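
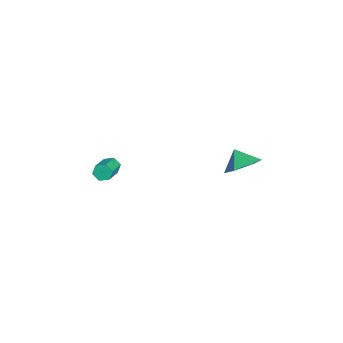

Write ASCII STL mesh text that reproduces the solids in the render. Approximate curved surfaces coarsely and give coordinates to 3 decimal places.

solid 
facet normal -0.851 0.290 -0.439
outer loop
vertex -1.268 -1.813 -3.655
vertex -1.537 -2.13 -3.343
vertex -1.445 -1.64 -3.198
endloop
endfacet
facet normal 0.400 0.898 -0.185
outer loop
vertex -1.268 -1.813 -3.655
vertex -1.445 -1.64 -3.198
vertex 0.025 -2.252 -2.989
endloop
endfacet
facet normal 0.400 0.897 -0.186
outer loop
vertex 0.025 -2.252 -2.989
vertex -1.445 -1.64 -3.198
vertex -0.151 -2.079 -2.532
endloop
endfacet
facet normal 0.852 -0.289 0.437
outer loop
vertex 0.025 -2.252 -2.989
vertex -0.151 -2.079 -2.532
vertex -0.243 -2.57 -2.677
endloop
endfacet
facet normal -0.851 0.290 -0.439
outer loop
vertex -1.445 -1.64 -3.198
vertex -1.537 -2.13 -3.343
vertex -1.714 -1.957 -2.886
endloop
endfacet
facet normal -0.094 0.738 0.669
outer loop
vertex -1.445 -1.64 -3.198
vertex -1.714 -1.957 -2.886
vertex -0.151 -2.079 -2.532
endloop
endfacet
facet normal -0.094 0.738 0.669
outer loop
vertex -0.151 -2.079 -2.532
vertex -1.714 -1.957 -2.886
vertex -0.42 -2.396 -2.22
endloop
endfacet
facet normal 0.850 -0.289 0.439
outer loop
vertex -0.151 -2.079 -2.532
vertex -0.42 -2.396 -2.22
vertex -0.243 -2.57 -2.677
endloop
endfacet
facet normal -0.852 0.287 -0.439
outer loop
vertex -1.714 -1.957 -2.886
vertex -1.537 -2.13 -3.343
vertex -1.805 -2.448 -3.031
endloop
endfacet
facet normal -0.494 -0.161 0.854
outer loop
vertex -1.714 -1.957 -2.886
vertex -1.805 -2.448 -3.031
vertex -0.42 -2.396 -2.22
endloop
endfacet
facet normal -0.494 -0.160 0.854
outer loop
vertex -0.42 -2.396 -2.22
vertex -1.805 -2.448 -3.031
vertex -0.512 -2.887 -2.365
endloop
endfacet
facet normal 0.850 -0.289 0.439
outer loop
vertex -0.42 -2.396 -2.22
vertex -0.512 -2.887 -2.365
vertex -0.243 -2.57 -2.677
endloop
endfacet
facet normal -0.852 0.289 -0.437
outer loop
vertex -1.805 -2.448 -3.031
vertex -1.537 -2.13 -3.343
vertex -1.629 -2.621 -3.488
endloop
endfacet
facet normal -0.400 -0.897 0.186
outer loop
vertex -1.805 -2.448 -3.031
vertex -1.629 -2.621 -3.488
vertex -0.512 -2.887 -2.365
endloop
endfacet
facet normal -0.400 -0.898 0.185
outer loop
vertex -0.512 -2.887 -2.365
vertex -1.629 -2.621 -3.488
vertex -0.335 -3.06 -2.822
endloop
endfacet
facet normal 0.851 -0.290 0.439
outer loop
vertex -0.512 -2.887 -2.365
vertex -0.335 -3.06 -2.822
vertex -0.243 -2.57 -2.677
endloop
endfacet
facet normal -0.850 0.289 -0.439
outer loop
vertex -1.629 -2.621 -3.488
vertex -1.537 -2.13 -3.343
vertex -1.36 -2.304 -3.8
endloop
endfacet
facet normal 0.094 -0.738 -0.669
outer loop
vertex -1.629 -2.621 -3.488
vertex -1.36 -2.304 -3.8
vertex -0.335 -3.06 -2.822
endloop
endfacet
facet normal 0.094 -0.738 -0.669
outer loop
vertex -0.335 -3.06 -2.822
vertex -1.36 -2.304 -3.8
vertex -0.066 -2.743 -3.134
endloop
endfacet
facet normal 0.851 -0.290 0.439
outer loop
vertex -0.335 -3.06 -2.822
vertex -0.066 -2.743 -3.134
vertex -0.243 -2.57 -2.677
endloop
endfacet
facet normal -0.850 0.289 -0.439
outer loop
vertex -1.36 -2.304 -3.8
vertex -1.537 -2.13 -3.343
vertex -1.268 -1.813 -3.655
endloop
endfacet
facet normal 0.494 0.160 -0.855
outer loop
vertex -1.36 -2.304 -3.8
vertex -1.268 -1.813 -3.655
vertex -0.066 -2.743 -3.134
endloop
endfacet
facet normal 0.495 0.161 -0.854
outer loop
vertex -0.066 -2.743 -3.134
vertex -1.268 -1.813 -3.655
vertex 0.025 -2.252 -2.989
endloop
endfacet
facet normal 0.852 -0.287 0.439
outer loop
vertex -0.066 -2.743 -3.134
vertex 0.025 -2.252 -2.989
vertex -0.243 -2.57 -2.677
endloop
endfacet
facet normal 0.601 0.348 -0.720
outer loop
vertex 1.58 3.587 -1.273
vertex 0.838 4.084 -1.652
vertex 1.405 4.495 -0.98
endloop
endfacet
facet normal 0.238 -0.256 0.937
outer loop
vertex 1.58 3.587 -1.273
vertex 1.405 4.495 -0.98
vertex 0.202 3.716 -0.888
endloop
endfacet
facet normal 0.601 0.347 -0.720
outer loop
vertex 1.405 4.495 -0.98
vertex 0.838 4.084 -1.652
vertex 0.664 4.992 -1.359
endloop
endfacet
facet normal -0.190 0.400 0.897
outer loop
vertex 1.405 4.495 -0.98
vertex 0.664 4.992 -1.359
vertex 0.202 3.716 -0.888
endloop
endfacet
facet normal 0.601 0.347 -0.720
outer loop
vertex 0.664 4.992 -1.359
vertex 0.838 4.084 -1.652
vertex 0.097 4.582 -2.03
endloop
endfacet
facet normal -0.800 0.440 0.407
outer loop
vertex 0.664 4.992 -1.359
vertex 0.097 4.582 -2.03
vertex 0.202 3.716 -0.888
endloop
endfacet
facet normal 0.601 0.347 -0.720
outer loop
vertex 0.097 4.582 -2.03
vertex 0.838 4.084 -1.652
vertex 0.271 3.674 -2.323
endloop
endfacet
facet normal -0.984 -0.175 -0.042
outer loop
vertex 0.097 4.582 -2.03
vertex 0.271 3.674 -2.323
vertex 0.202 3.716 -0.888
endloop
endfacet
facet normal 0.601 0.347 -0.720
outer loop
vertex 0.271 3.674 -2.323
vertex 0.838 4.084 -1.652
vertex 1.013 3.176 -1.944
endloop
endfacet
facet normal -0.556 -0.831 -0.002
outer loop
vertex 0.271 3.674 -2.323
vertex 1.013 3.176 -1.944
vertex 0.202 3.716 -0.888
endloop
endfacet
facet normal 0.601 0.347 -0.720
outer loop
vertex 1.013 3.176 -1.944
vertex 0.838 4.084 -1.652
vertex 1.58 3.587 -1.273
endloop
endfacet
facet normal 0.055 -0.871 0.488
outer loop
vertex 1.013 3.176 -1.944
vertex 1.58 3.587 -1.273
vertex 0.202 3.716 -0.888
endloop
endfacet

endsolid


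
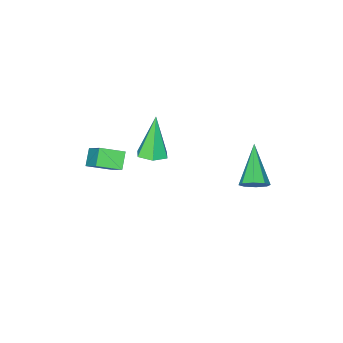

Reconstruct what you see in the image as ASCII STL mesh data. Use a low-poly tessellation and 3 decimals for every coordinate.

solid 
facet normal 0.543 0.652 -0.529
outer loop
vertex -0.042 4.728 3.298
vertex -0.345 4.502 2.709
vertex -0.487 5.001 3.178
endloop
endfacet
facet normal -0.040 0.347 0.937
outer loop
vertex -0.042 4.728 3.298
vertex -0.487 5.001 3.178
vertex -1.495 3.118 3.831
endloop
endfacet
facet normal 0.541 0.653 -0.530
outer loop
vertex -0.487 5.001 3.178
vertex -0.345 4.502 2.709
vertex -0.849 4.981 2.784
endloop
endfacet
facet normal -0.636 0.534 0.557
outer loop
vertex -0.487 5.001 3.178
vertex -0.849 4.981 2.784
vertex -1.495 3.118 3.831
endloop
endfacet
facet normal 0.542 0.653 -0.529
outer loop
vertex -0.849 4.981 2.784
vertex -0.345 4.502 2.709
vertex -0.916 4.681 2.345
endloop
endfacet
facet normal -0.953 0.298 -0.058
outer loop
vertex -0.849 4.981 2.784
vertex -0.916 4.681 2.345
vertex -1.495 3.118 3.831
endloop
endfacet
facet normal 0.542 0.652 -0.530
outer loop
vertex -0.916 4.681 2.345
vertex -0.345 4.502 2.709
vertex -0.648 4.275 2.12
endloop
endfacet
facet normal -0.804 -0.226 -0.550
outer loop
vertex -0.916 4.681 2.345
vertex -0.648 4.275 2.12
vertex -1.495 3.118 3.831
endloop
endfacet
facet normal 0.542 0.652 -0.530
outer loop
vertex -0.648 4.275 2.12
vertex -0.345 4.502 2.709
vertex -0.203 4.002 2.239
endloop
endfacet
facet normal -0.278 -0.726 -0.629
outer loop
vertex -0.648 4.275 2.12
vertex -0.203 4.002 2.239
vertex -1.495 3.118 3.831
endloop
endfacet
facet normal 0.542 0.652 -0.530
outer loop
vertex -0.203 4.002 2.239
vertex -0.345 4.502 2.709
vertex 0.159 4.022 2.634
endloop
endfacet
facet normal 0.321 -0.914 -0.248
outer loop
vertex -0.203 4.002 2.239
vertex 0.159 4.022 2.634
vertex -1.495 3.118 3.831
endloop
endfacet
facet normal 0.543 0.653 -0.529
outer loop
vertex 0.159 4.022 2.634
vertex -0.345 4.502 2.709
vertex 0.225 4.322 3.072
endloop
endfacet
facet normal 0.637 -0.678 0.368
outer loop
vertex 0.159 4.022 2.634
vertex 0.225 4.322 3.072
vertex -1.495 3.118 3.831
endloop
endfacet
facet normal 0.543 0.652 -0.529
outer loop
vertex 0.225 4.322 3.072
vertex -0.345 4.502 2.709
vertex -0.042 4.728 3.298
endloop
endfacet
facet normal 0.488 -0.157 0.858
outer loop
vertex 0.225 4.322 3.072
vertex -0.042 4.728 3.298
vertex -1.495 3.118 3.831
endloop
endfacet
facet normal -0.598 -0.500 0.627
outer loop
vertex 3.847 -1.139 3.585
vertex 2.903 -0.482 3.208
vertex 3.494 -2.428 2.22
endloop
endfacet
facet normal 0.779 -0.544 0.312
outer loop
vertex 4.057 -1.958 1.632
vertex 3.847 -1.139 3.585
vertex 3.494 -2.428 2.22
endloop
endfacet
facet normal -0.598 -0.500 0.627
outer loop
vertex 3.494 -2.428 2.22
vertex 2.903 -0.482 3.208
vertex 2.551 -1.771 1.844
endloop
endfacet
facet normal -0.184 -0.674 -0.715
outer loop
vertex 2.551 -1.771 1.844
vertex 4.057 -1.958 1.632
vertex 3.494 -2.428 2.22
endloop
endfacet
facet normal 0.184 0.674 0.715
outer loop
vertex 3.847 -1.139 3.585
vertex 3.466 -0.012 2.62
vertex 2.903 -0.482 3.208
endloop
endfacet
facet normal 0.780 -0.543 0.311
outer loop
vertex 4.409 -0.669 2.996
vertex 3.847 -1.139 3.585
vertex 4.057 -1.958 1.632
endloop
endfacet
facet normal 0.185 0.675 0.715
outer loop
vertex 4.409 -0.669 2.996
vertex 3.466 -0.012 2.62
vertex 3.847 -1.139 3.585
endloop
endfacet
facet normal -0.779 0.543 -0.312
outer loop
vertex 2.903 -0.482 3.208
vertex 3.466 -0.012 2.62
vertex 2.551 -1.771 1.844
endloop
endfacet
facet normal -0.184 -0.675 -0.714
outer loop
vertex 3.113 -1.301 1.255
vertex 4.057 -1.958 1.632
vertex 2.551 -1.771 1.844
endloop
endfacet
facet normal -0.780 0.543 -0.311
outer loop
vertex 2.551 -1.771 1.844
vertex 3.466 -0.012 2.62
vertex 3.113 -1.301 1.255
endloop
endfacet
facet normal 0.598 0.500 -0.627
outer loop
vertex 3.113 -1.301 1.255
vertex 4.409 -0.669 2.996
vertex 4.057 -1.958 1.632
endloop
endfacet
facet normal 0.598 0.500 -0.627
outer loop
vertex 3.466 -0.012 2.62
vertex 4.409 -0.669 2.996
vertex 3.113 -1.301 1.255
endloop
endfacet
facet normal 0.319 0.273 -0.908
outer loop
vertex 1.787 0.038 2.192
vertex 1.367 -0.525 1.875
vertex 1.06 0.174 1.977
endloop
endfacet
facet normal -0.013 0.824 0.566
outer loop
vertex 1.787 0.038 2.192
vertex 1.06 0.174 1.977
vertex 0.673 -1.115 3.845
endloop
endfacet
facet normal 0.320 0.273 -0.907
outer loop
vertex 1.06 0.174 1.977
vertex 1.367 -0.525 1.875
vertex 0.641 -0.388 1.66
endloop
endfacet
facet normal -0.835 0.518 0.185
outer loop
vertex 1.06 0.174 1.977
vertex 0.641 -0.388 1.66
vertex 0.673 -1.115 3.845
endloop
endfacet
facet normal 0.320 0.272 -0.908
outer loop
vertex 0.641 -0.388 1.66
vertex 1.367 -0.525 1.875
vertex 0.948 -1.087 1.559
endloop
endfacet
facet normal -0.916 -0.386 -0.115
outer loop
vertex 0.641 -0.388 1.66
vertex 0.948 -1.087 1.559
vertex 0.673 -1.115 3.845
endloop
endfacet
facet normal 0.320 0.272 -0.908
outer loop
vertex 0.948 -1.087 1.559
vertex 1.367 -0.525 1.875
vertex 1.674 -1.223 1.774
endloop
endfacet
facet normal -0.175 -0.984 -0.033
outer loop
vertex 0.948 -1.087 1.559
vertex 1.674 -1.223 1.774
vertex 0.673 -1.115 3.845
endloop
endfacet
facet normal 0.320 0.272 -0.907
outer loop
vertex 1.674 -1.223 1.774
vertex 1.367 -0.525 1.875
vertex 2.094 -0.661 2.091
endloop
endfacet
facet normal 0.646 -0.679 0.348
outer loop
vertex 1.674 -1.223 1.774
vertex 2.094 -0.661 2.091
vertex 0.673 -1.115 3.845
endloop
endfacet
facet normal 0.320 0.272 -0.907
outer loop
vertex 2.094 -0.661 2.091
vertex 1.367 -0.525 1.875
vertex 1.787 0.038 2.192
endloop
endfacet
facet normal 0.727 0.226 0.648
outer loop
vertex 2.094 -0.661 2.091
vertex 1.787 0.038 2.192
vertex 0.673 -1.115 3.845
endloop
endfacet

endsolid


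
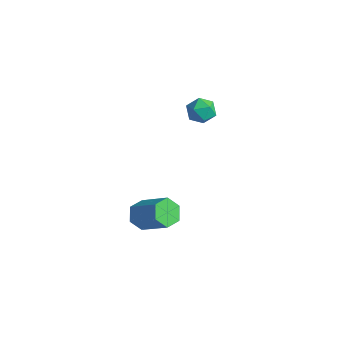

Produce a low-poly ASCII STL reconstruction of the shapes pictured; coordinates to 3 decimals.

solid 
facet normal -0.458 0.692 0.558
outer loop
vertex -2.942 0.737 2.482
vertex -2.576 0.423 3.171
vertex -2.194 1.03 2.732
endloop
endfacet
facet normal -0.334 0.937 -0.100
outer loop
vertex -2.942 0.737 2.482
vertex -2.194 1.03 2.732
vertex -2.34 0.891 1.915
endloop
endfacet
facet normal -0.658 0.500 -0.563
outer loop
vertex -2.942 0.737 2.482
vertex -2.34 0.891 1.915
vertex -2.812 0.197 1.85
endloop
endfacet
facet normal -0.982 -0.014 -0.190
outer loop
vertex -2.942 0.737 2.482
vertex -2.812 0.197 1.85
vertex -2.958 -0.092 2.626
endloop
endfacet
facet normal -0.858 0.104 0.503
outer loop
vertex -2.942 0.737 2.482
vertex -2.958 -0.092 2.626
vertex -2.576 0.423 3.171
endloop
endfacet
facet normal 0.369 0.903 -0.220
outer loop
vertex -2.34 0.891 1.915
vertex -2.194 1.03 2.732
vertex -1.602 0.672 2.254
endloop
endfacet
facet normal 0.169 0.506 0.846
outer loop
vertex -2.194 1.03 2.732
vertex -2.576 0.423 3.171
vertex -1.748 0.383 3.03
endloop
endfacet
facet normal -0.479 -0.445 0.756
outer loop
vertex -2.576 0.423 3.171
vertex -2.958 -0.092 2.626
vertex -2.22 -0.311 2.965
endloop
endfacet
facet normal -0.680 -0.636 -0.365
outer loop
vertex -2.958 -0.092 2.626
vertex -2.812 0.197 1.85
vertex -2.366 -0.45 2.148
endloop
endfacet
facet normal -0.155 0.196 -0.968
outer loop
vertex -2.812 0.197 1.85
vertex -2.34 0.891 1.915
vertex -1.984 0.157 1.709
endloop
endfacet
facet normal 0.982 0.014 0.190
outer loop
vertex -1.618 -0.157 2.398
vertex -1.602 0.672 2.254
vertex -1.748 0.383 3.03
endloop
endfacet
facet normal 0.658 -0.500 0.563
outer loop
vertex -1.618 -0.157 2.398
vertex -1.748 0.383 3.03
vertex -2.22 -0.311 2.965
endloop
endfacet
facet normal 0.334 -0.937 0.100
outer loop
vertex -1.618 -0.157 2.398
vertex -2.22 -0.311 2.965
vertex -2.366 -0.45 2.148
endloop
endfacet
facet normal 0.458 -0.692 -0.558
outer loop
vertex -1.618 -0.157 2.398
vertex -2.366 -0.45 2.148
vertex -1.984 0.157 1.709
endloop
endfacet
facet normal 0.858 -0.104 -0.503
outer loop
vertex -1.618 -0.157 2.398
vertex -1.984 0.157 1.709
vertex -1.602 0.672 2.254
endloop
endfacet
facet normal 0.680 0.636 0.365
outer loop
vertex -1.748 0.383 3.03
vertex -1.602 0.672 2.254
vertex -2.194 1.03 2.732
endloop
endfacet
facet normal 0.155 -0.196 0.968
outer loop
vertex -2.22 -0.311 2.965
vertex -1.748 0.383 3.03
vertex -2.576 0.423 3.171
endloop
endfacet
facet normal -0.369 -0.903 0.220
outer loop
vertex -2.366 -0.45 2.148
vertex -2.22 -0.311 2.965
vertex -2.958 -0.092 2.626
endloop
endfacet
facet normal -0.169 -0.506 -0.846
outer loop
vertex -1.984 0.157 1.709
vertex -2.366 -0.45 2.148
vertex -2.812 0.197 1.85
endloop
endfacet
facet normal 0.479 0.445 -0.756
outer loop
vertex -1.602 0.672 2.254
vertex -1.984 0.157 1.709
vertex -2.34 0.891 1.915
endloop
endfacet
facet normal -0.771 -0.113 -0.627
outer loop
vertex -2.628 -2.699 -5.228
vertex -3.088 -3.079 -4.594
vertex -3.126 -2.217 -4.702
endloop
endfacet
facet normal 0.279 0.825 -0.492
outer loop
vertex -2.628 -2.699 -5.228
vertex -3.126 -2.217 -4.702
vertex -0.993 -2.461 -3.9
endloop
endfacet
facet normal 0.280 0.824 -0.493
outer loop
vertex -0.993 -2.461 -3.9
vertex -3.126 -2.217 -4.702
vertex -1.49 -1.978 -3.374
endloop
endfacet
facet normal 0.772 0.112 0.626
outer loop
vertex -0.993 -2.461 -3.9
vertex -1.49 -1.978 -3.374
vertex -1.452 -2.841 -3.266
endloop
endfacet
facet normal -0.772 -0.112 -0.626
outer loop
vertex -3.126 -2.217 -4.702
vertex -3.088 -3.079 -4.594
vertex -3.585 -2.596 -4.068
endloop
endfacet
facet normal -0.355 0.893 0.277
outer loop
vertex -3.126 -2.217 -4.702
vertex -3.585 -2.596 -4.068
vertex -1.49 -1.978 -3.374
endloop
endfacet
facet normal -0.355 0.893 0.277
outer loop
vertex -1.49 -1.978 -3.374
vertex -3.585 -2.596 -4.068
vertex -1.95 -2.358 -2.74
endloop
endfacet
facet normal 0.771 0.112 0.627
outer loop
vertex -1.49 -1.978 -3.374
vertex -1.95 -2.358 -2.74
vertex -1.452 -2.841 -3.266
endloop
endfacet
facet normal -0.772 -0.112 -0.626
outer loop
vertex -3.585 -2.596 -4.068
vertex -3.088 -3.079 -4.594
vertex -3.547 -3.459 -3.96
endloop
endfacet
facet normal -0.635 0.068 0.770
outer loop
vertex -3.585 -2.596 -4.068
vertex -3.547 -3.459 -3.96
vertex -1.95 -2.358 -2.74
endloop
endfacet
facet normal -0.635 0.068 0.770
outer loop
vertex -1.95 -2.358 -2.74
vertex -3.547 -3.459 -3.96
vertex -1.912 -3.221 -2.632
endloop
endfacet
facet normal 0.771 0.112 0.627
outer loop
vertex -1.95 -2.358 -2.74
vertex -1.912 -3.221 -2.632
vertex -1.452 -2.841 -3.266
endloop
endfacet
facet normal -0.772 -0.112 -0.626
outer loop
vertex -3.547 -3.459 -3.96
vertex -3.088 -3.079 -4.594
vertex -3.05 -3.942 -4.486
endloop
endfacet
facet normal -0.280 -0.824 0.492
outer loop
vertex -3.547 -3.459 -3.96
vertex -3.05 -3.942 -4.486
vertex -1.912 -3.221 -2.632
endloop
endfacet
facet normal -0.279 -0.825 0.492
outer loop
vertex -1.912 -3.221 -2.632
vertex -3.05 -3.942 -4.486
vertex -1.414 -3.703 -3.158
endloop
endfacet
facet normal 0.771 0.113 0.627
outer loop
vertex -1.912 -3.221 -2.632
vertex -1.414 -3.703 -3.158
vertex -1.452 -2.841 -3.266
endloop
endfacet
facet normal -0.771 -0.112 -0.627
outer loop
vertex -3.05 -3.942 -4.486
vertex -3.088 -3.079 -4.594
vertex -2.59 -3.562 -5.12
endloop
endfacet
facet normal 0.355 -0.893 -0.277
outer loop
vertex -3.05 -3.942 -4.486
vertex -2.59 -3.562 -5.12
vertex -1.414 -3.703 -3.158
endloop
endfacet
facet normal 0.355 -0.893 -0.277
outer loop
vertex -1.414 -3.703 -3.158
vertex -2.59 -3.562 -5.12
vertex -0.955 -3.324 -3.792
endloop
endfacet
facet normal 0.772 0.112 0.626
outer loop
vertex -1.414 -3.703 -3.158
vertex -0.955 -3.324 -3.792
vertex -1.452 -2.841 -3.266
endloop
endfacet
facet normal -0.771 -0.112 -0.627
outer loop
vertex -2.59 -3.562 -5.12
vertex -3.088 -3.079 -4.594
vertex -2.628 -2.699 -5.228
endloop
endfacet
facet normal 0.635 -0.068 -0.770
outer loop
vertex -2.59 -3.562 -5.12
vertex -2.628 -2.699 -5.228
vertex -0.955 -3.324 -3.792
endloop
endfacet
facet normal 0.635 -0.068 -0.770
outer loop
vertex -0.955 -3.324 -3.792
vertex -2.628 -2.699 -5.228
vertex -0.993 -2.461 -3.9
endloop
endfacet
facet normal 0.772 0.112 0.626
outer loop
vertex -0.955 -3.324 -3.792
vertex -0.993 -2.461 -3.9
vertex -1.452 -2.841 -3.266
endloop
endfacet

endsolid


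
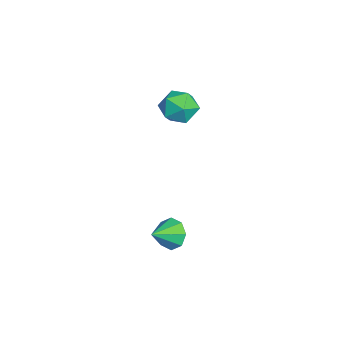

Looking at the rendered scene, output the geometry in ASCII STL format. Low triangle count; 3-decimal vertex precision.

solid 
facet normal -0.648 0.309 0.697
outer loop
vertex -1.505 -0.579 -0.376
vertex -1.5 -1.327 -0.04
vertex -0.961 -0.762 0.211
endloop
endfacet
facet normal -0.233 0.846 0.480
outer loop
vertex -1.505 -0.579 -0.376
vertex -0.961 -0.762 0.211
vertex -0.727 -0.326 -0.444
endloop
endfacet
facet normal -0.319 0.921 -0.225
outer loop
vertex -1.505 -0.579 -0.376
vertex -0.727 -0.326 -0.444
vertex -1.121 -0.623 -1.099
endloop
endfacet
facet normal -0.787 0.428 -0.444
outer loop
vertex -1.505 -0.579 -0.376
vertex -1.121 -0.623 -1.099
vertex -1.598 -1.241 -0.85
endloop
endfacet
facet normal -0.991 0.050 0.125
outer loop
vertex -1.505 -0.579 -0.376
vertex -1.598 -1.241 -0.85
vertex -1.5 -1.327 -0.04
endloop
endfacet
facet normal 0.446 0.663 0.601
outer loop
vertex -0.727 -0.326 -0.444
vertex -0.961 -0.762 0.211
vertex -0.242 -0.919 -0.15
endloop
endfacet
facet normal -0.225 -0.208 0.952
outer loop
vertex -0.961 -0.762 0.211
vertex -1.5 -1.327 -0.04
vertex -0.719 -1.537 0.099
endloop
endfacet
facet normal -0.781 -0.624 0.028
outer loop
vertex -1.5 -1.327 -0.04
vertex -1.598 -1.241 -0.85
vertex -1.113 -1.834 -0.556
endloop
endfacet
facet normal -0.451 -0.012 -0.893
outer loop
vertex -1.598 -1.241 -0.85
vertex -1.121 -0.623 -1.099
vertex -0.879 -1.398 -1.211
endloop
endfacet
facet normal 0.307 0.784 -0.540
outer loop
vertex -1.121 -0.623 -1.099
vertex -0.727 -0.326 -0.444
vertex -0.34 -0.833 -0.96
endloop
endfacet
facet normal 0.787 -0.428 0.444
outer loop
vertex -0.335 -1.581 -0.624
vertex -0.242 -0.919 -0.15
vertex -0.719 -1.537 0.099
endloop
endfacet
facet normal 0.319 -0.921 0.225
outer loop
vertex -0.335 -1.581 -0.624
vertex -0.719 -1.537 0.099
vertex -1.113 -1.834 -0.556
endloop
endfacet
facet normal 0.233 -0.846 -0.480
outer loop
vertex -0.335 -1.581 -0.624
vertex -1.113 -1.834 -0.556
vertex -0.879 -1.398 -1.211
endloop
endfacet
facet normal 0.648 -0.309 -0.697
outer loop
vertex -0.335 -1.581 -0.624
vertex -0.879 -1.398 -1.211
vertex -0.34 -0.833 -0.96
endloop
endfacet
facet normal 0.991 -0.050 -0.125
outer loop
vertex -0.335 -1.581 -0.624
vertex -0.34 -0.833 -0.96
vertex -0.242 -0.919 -0.15
endloop
endfacet
facet normal 0.451 0.012 0.893
outer loop
vertex -0.719 -1.537 0.099
vertex -0.242 -0.919 -0.15
vertex -0.961 -0.762 0.211
endloop
endfacet
facet normal -0.307 -0.784 0.540
outer loop
vertex -1.113 -1.834 -0.556
vertex -0.719 -1.537 0.099
vertex -1.5 -1.327 -0.04
endloop
endfacet
facet normal -0.446 -0.663 -0.601
outer loop
vertex -0.879 -1.398 -1.211
vertex -1.113 -1.834 -0.556
vertex -1.598 -1.241 -0.85
endloop
endfacet
facet normal 0.225 0.208 -0.952
outer loop
vertex -0.34 -0.833 -0.96
vertex -0.879 -1.398 -1.211
vertex -1.121 -0.623 -1.099
endloop
endfacet
facet normal 0.781 0.624 -0.028
outer loop
vertex -0.242 -0.919 -0.15
vertex -0.34 -0.833 -0.96
vertex -0.727 -0.326 -0.444
endloop
endfacet
facet normal -0.577 0.667 -0.471
outer loop
vertex 4.112 -1.433 -4.245
vertex 3.693 -1.427 -3.723
vertex 4.238 -1.078 -3.897
endloop
endfacet
facet normal 0.965 -0.107 -0.240
outer loop
vertex 4.112 -1.433 -4.245
vertex 4.238 -1.078 -3.897
vertex 4.287 -2.113 -3.237
endloop
endfacet
facet normal -0.577 0.666 -0.472
outer loop
vertex 4.238 -1.078 -3.897
vertex 3.693 -1.427 -3.723
vertex 4.044 -0.927 -3.447
endloop
endfacet
facet normal 0.918 0.244 0.314
outer loop
vertex 4.238 -1.078 -3.897
vertex 4.044 -0.927 -3.447
vertex 4.287 -2.113 -3.237
endloop
endfacet
facet normal -0.578 0.666 -0.472
outer loop
vertex 4.044 -0.927 -3.447
vertex 3.693 -1.427 -3.723
vertex 3.645 -1.069 -3.159
endloop
endfacet
facet normal 0.507 0.250 0.825
outer loop
vertex 4.044 -0.927 -3.447
vertex 3.645 -1.069 -3.159
vertex 4.287 -2.113 -3.237
endloop
endfacet
facet normal -0.576 0.667 -0.472
outer loop
vertex 3.645 -1.069 -3.159
vertex 3.693 -1.427 -3.723
vertex 3.273 -1.42 -3.201
endloop
endfacet
facet normal -0.027 -0.091 0.996
outer loop
vertex 3.645 -1.069 -3.159
vertex 3.273 -1.42 -3.201
vertex 4.287 -2.113 -3.237
endloop
endfacet
facet normal -0.576 0.666 -0.473
outer loop
vertex 3.273 -1.42 -3.201
vertex 3.693 -1.427 -3.723
vertex 3.148 -1.775 -3.549
endloop
endfacet
facet normal -0.371 -0.580 0.725
outer loop
vertex 3.273 -1.42 -3.201
vertex 3.148 -1.775 -3.549
vertex 4.287 -2.113 -3.237
endloop
endfacet
facet normal -0.577 0.667 -0.472
outer loop
vertex 3.148 -1.775 -3.549
vertex 3.693 -1.427 -3.723
vertex 3.342 -1.926 -3.999
endloop
endfacet
facet normal -0.323 -0.930 0.173
outer loop
vertex 3.148 -1.775 -3.549
vertex 3.342 -1.926 -3.999
vertex 4.287 -2.113 -3.237
endloop
endfacet
facet normal -0.577 0.667 -0.472
outer loop
vertex 3.342 -1.926 -3.999
vertex 3.693 -1.427 -3.723
vertex 3.741 -1.785 -4.287
endloop
endfacet
facet normal 0.087 -0.937 -0.338
outer loop
vertex 3.342 -1.926 -3.999
vertex 3.741 -1.785 -4.287
vertex 4.287 -2.113 -3.237
endloop
endfacet
facet normal -0.578 0.666 -0.472
outer loop
vertex 3.741 -1.785 -4.287
vertex 3.693 -1.427 -3.723
vertex 4.112 -1.433 -4.245
endloop
endfacet
facet normal 0.622 -0.595 -0.509
outer loop
vertex 3.741 -1.785 -4.287
vertex 4.112 -1.433 -4.245
vertex 4.287 -2.113 -3.237
endloop
endfacet

endsolid


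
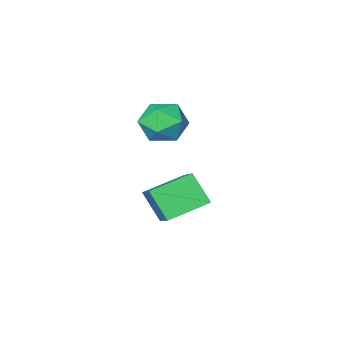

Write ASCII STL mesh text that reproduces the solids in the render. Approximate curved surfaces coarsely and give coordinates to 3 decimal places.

solid 
facet normal -0.943 0.127 0.307
outer loop
vertex 0.636 2.336 0.951
vertex 1.098 3.588 1.852
vertex 0.442 3.05 0.058
endloop
endfacet
facet normal -0.287 -0.778 -0.559
outer loop
vertex 1.762 2.872 -0.372
vertex 0.636 2.336 0.951
vertex 0.442 3.05 0.058
endloop
endfacet
facet normal -0.943 0.127 0.307
outer loop
vertex 0.442 3.05 0.058
vertex 1.098 3.588 1.852
vertex 0.903 4.302 0.958
endloop
endfacet
facet normal -0.168 0.615 -0.770
outer loop
vertex 0.903 4.302 0.958
vertex 1.762 2.872 -0.372
vertex 0.442 3.05 0.058
endloop
endfacet
facet normal 0.168 -0.616 0.770
outer loop
vertex 0.636 2.336 0.951
vertex 2.418 3.41 1.422
vertex 1.098 3.588 1.852
endloop
endfacet
facet normal -0.286 -0.778 -0.559
outer loop
vertex 1.957 2.158 0.522
vertex 0.636 2.336 0.951
vertex 1.762 2.872 -0.372
endloop
endfacet
facet normal 0.167 -0.615 0.770
outer loop
vertex 1.957 2.158 0.522
vertex 2.418 3.41 1.422
vertex 0.636 2.336 0.951
endloop
endfacet
facet normal 0.287 0.778 0.559
outer loop
vertex 1.098 3.588 1.852
vertex 2.418 3.41 1.422
vertex 0.903 4.302 0.958
endloop
endfacet
facet normal -0.167 0.616 -0.770
outer loop
vertex 2.224 4.124 0.529
vertex 1.762 2.872 -0.372
vertex 0.903 4.302 0.958
endloop
endfacet
facet normal 0.287 0.778 0.560
outer loop
vertex 0.903 4.302 0.958
vertex 2.418 3.41 1.422
vertex 2.224 4.124 0.529
endloop
endfacet
facet normal 0.943 -0.127 -0.307
outer loop
vertex 2.224 4.124 0.529
vertex 1.957 2.158 0.522
vertex 1.762 2.872 -0.372
endloop
endfacet
facet normal 0.943 -0.127 -0.307
outer loop
vertex 2.418 3.41 1.422
vertex 1.957 2.158 0.522
vertex 2.224 4.124 0.529
endloop
endfacet
facet normal -0.571 0.804 -0.164
outer loop
vertex 1.511 3.412 3.258
vertex 0.883 3.037 3.606
vertex 1.386 3.486 4.054
endloop
endfacet
facet normal 0.110 0.991 -0.075
outer loop
vertex 1.511 3.412 3.258
vertex 1.386 3.486 4.054
vertex 2.137 3.381 3.77
endloop
endfacet
facet normal 0.499 0.653 -0.570
outer loop
vertex 1.511 3.412 3.258
vertex 2.137 3.381 3.77
vertex 2.098 2.866 3.146
endloop
endfacet
facet normal 0.055 0.257 -0.965
outer loop
vertex 1.511 3.412 3.258
vertex 2.098 2.866 3.146
vertex 1.323 2.654 3.045
endloop
endfacet
facet normal -0.605 0.351 -0.714
outer loop
vertex 1.511 3.412 3.258
vertex 1.323 2.654 3.045
vertex 0.883 3.037 3.606
endloop
endfacet
facet normal 0.320 0.759 0.567
outer loop
vertex 2.137 3.381 3.77
vertex 1.386 3.486 4.054
vertex 1.897 2.986 4.435
endloop
endfacet
facet normal -0.783 0.456 0.422
outer loop
vertex 1.386 3.486 4.054
vertex 0.883 3.037 3.606
vertex 1.122 2.774 4.334
endloop
endfacet
facet normal -0.839 -0.278 -0.468
outer loop
vertex 0.883 3.037 3.606
vertex 1.323 2.654 3.045
vertex 1.083 2.259 3.71
endloop
endfacet
facet normal 0.231 -0.429 -0.873
outer loop
vertex 1.323 2.654 3.045
vertex 2.098 2.866 3.146
vertex 1.834 2.154 3.426
endloop
endfacet
facet normal 0.949 0.212 -0.235
outer loop
vertex 2.098 2.866 3.146
vertex 2.137 3.381 3.77
vertex 2.337 2.603 3.874
endloop
endfacet
facet normal -0.055 -0.257 0.965
outer loop
vertex 1.709 2.228 4.222
vertex 1.897 2.986 4.435
vertex 1.122 2.774 4.334
endloop
endfacet
facet normal -0.499 -0.653 0.570
outer loop
vertex 1.709 2.228 4.222
vertex 1.122 2.774 4.334
vertex 1.083 2.259 3.71
endloop
endfacet
facet normal -0.110 -0.991 0.075
outer loop
vertex 1.709 2.228 4.222
vertex 1.083 2.259 3.71
vertex 1.834 2.154 3.426
endloop
endfacet
facet normal 0.571 -0.804 0.164
outer loop
vertex 1.709 2.228 4.222
vertex 1.834 2.154 3.426
vertex 2.337 2.603 3.874
endloop
endfacet
facet normal 0.605 -0.351 0.714
outer loop
vertex 1.709 2.228 4.222
vertex 2.337 2.603 3.874
vertex 1.897 2.986 4.435
endloop
endfacet
facet normal -0.231 0.429 0.873
outer loop
vertex 1.122 2.774 4.334
vertex 1.897 2.986 4.435
vertex 1.386 3.486 4.054
endloop
endfacet
facet normal -0.949 -0.212 0.235
outer loop
vertex 1.083 2.259 3.71
vertex 1.122 2.774 4.334
vertex 0.883 3.037 3.606
endloop
endfacet
facet normal -0.320 -0.759 -0.567
outer loop
vertex 1.834 2.154 3.426
vertex 1.083 2.259 3.71
vertex 1.323 2.654 3.045
endloop
endfacet
facet normal 0.783 -0.456 -0.422
outer loop
vertex 2.337 2.603 3.874
vertex 1.834 2.154 3.426
vertex 2.098 2.866 3.146
endloop
endfacet
facet normal 0.839 0.278 0.468
outer loop
vertex 1.897 2.986 4.435
vertex 2.337 2.603 3.874
vertex 2.137 3.381 3.77
endloop
endfacet

endsolid


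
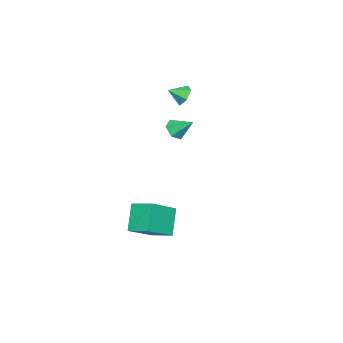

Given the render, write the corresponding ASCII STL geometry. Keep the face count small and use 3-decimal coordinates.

solid 
facet normal -0.522 0.700 -0.487
outer loop
vertex -1.442 -2.564 3.137
vertex -1.977 -2.549 3.732
vertex -1.342 -2.062 3.752
endloop
endfacet
facet normal 0.992 -0.098 -0.081
outer loop
vertex -1.442 -2.564 3.137
vertex -1.342 -2.062 3.752
vertex -1.423 -3.291 4.248
endloop
endfacet
facet normal -0.522 0.701 -0.486
outer loop
vertex -1.342 -2.062 3.752
vertex -1.977 -2.549 3.732
vertex -1.876 -2.047 4.347
endloop
endfacet
facet normal 0.730 0.214 0.649
outer loop
vertex -1.342 -2.062 3.752
vertex -1.876 -2.047 4.347
vertex -1.423 -3.291 4.248
endloop
endfacet
facet normal -0.521 0.701 -0.487
outer loop
vertex -1.876 -2.047 4.347
vertex -1.977 -2.549 3.732
vertex -2.511 -2.533 4.327
endloop
endfacet
facet normal 0.023 -0.071 0.997
outer loop
vertex -1.876 -2.047 4.347
vertex -2.511 -2.533 4.327
vertex -1.423 -3.291 4.248
endloop
endfacet
facet normal -0.522 0.701 -0.487
outer loop
vertex -2.511 -2.533 4.327
vertex -1.977 -2.549 3.732
vertex -2.611 -3.035 3.712
endloop
endfacet
facet normal -0.421 -0.668 0.614
outer loop
vertex -2.511 -2.533 4.327
vertex -2.611 -3.035 3.712
vertex -1.423 -3.291 4.248
endloop
endfacet
facet normal -0.522 0.701 -0.486
outer loop
vertex -2.611 -3.035 3.712
vertex -1.977 -2.549 3.732
vertex -2.077 -3.05 3.117
endloop
endfacet
facet normal -0.158 -0.980 -0.117
outer loop
vertex -2.611 -3.035 3.712
vertex -2.077 -3.05 3.117
vertex -1.423 -3.291 4.248
endloop
endfacet
facet normal -0.521 0.701 -0.486
outer loop
vertex -2.077 -3.05 3.117
vertex -1.977 -2.549 3.732
vertex -1.442 -2.564 3.137
endloop
endfacet
facet normal 0.547 -0.696 -0.465
outer loop
vertex -2.077 -3.05 3.117
vertex -1.442 -2.564 3.137
vertex -1.423 -3.291 4.248
endloop
endfacet
facet normal -0.045 -0.799 -0.599
outer loop
vertex 3.602 -0.63 3.24
vertex 2.879 -0.721 3.416
vertex 3.07 -0.293 2.831
endloop
endfacet
facet normal 0.656 0.702 -0.275
outer loop
vertex 3.602 -0.63 3.24
vertex 3.07 -0.293 2.831
vertex 2.941 0.381 4.244
endloop
endfacet
facet normal -0.045 -0.799 -0.599
outer loop
vertex 3.07 -0.293 2.831
vertex 2.879 -0.721 3.416
vertex 2.347 -0.385 3.008
endloop
endfacet
facet normal -0.218 0.873 -0.436
outer loop
vertex 3.07 -0.293 2.831
vertex 2.347 -0.385 3.008
vertex 2.941 0.381 4.244
endloop
endfacet
facet normal -0.045 -0.799 -0.599
outer loop
vertex 2.347 -0.385 3.008
vertex 2.879 -0.721 3.416
vertex 2.156 -0.813 3.593
endloop
endfacet
facet normal -0.855 0.510 0.094
outer loop
vertex 2.347 -0.385 3.008
vertex 2.156 -0.813 3.593
vertex 2.941 0.381 4.244
endloop
endfacet
facet normal -0.045 -0.799 -0.600
outer loop
vertex 2.156 -0.813 3.593
vertex 2.879 -0.721 3.416
vertex 2.687 -1.15 4.002
endloop
endfacet
facet normal -0.619 -0.022 0.785
outer loop
vertex 2.156 -0.813 3.593
vertex 2.687 -1.15 4.002
vertex 2.941 0.381 4.244
endloop
endfacet
facet normal -0.045 -0.799 -0.600
outer loop
vertex 2.687 -1.15 4.002
vertex 2.879 -0.721 3.416
vertex 3.41 -1.058 3.825
endloop
endfacet
facet normal 0.256 -0.192 0.947
outer loop
vertex 2.687 -1.15 4.002
vertex 3.41 -1.058 3.825
vertex 2.941 0.381 4.244
endloop
endfacet
facet normal -0.045 -0.799 -0.600
outer loop
vertex 3.41 -1.058 3.825
vertex 2.879 -0.721 3.416
vertex 3.602 -0.63 3.24
endloop
endfacet
facet normal 0.893 0.170 0.417
outer loop
vertex 3.41 -1.058 3.825
vertex 3.602 -0.63 3.24
vertex 2.941 0.381 4.244
endloop
endfacet
facet normal -0.566 -0.161 0.808
outer loop
vertex 4.104 -1.559 -2.078
vertex 2.372 -0.931 -3.167
vertex 3.869 -2.982 -2.526
endloop
endfacet
facet normal 0.809 -0.294 0.509
outer loop
vertex 4.968 -2.669 -4.093
vertex 4.104 -1.559 -2.078
vertex 3.869 -2.982 -2.526
endloop
endfacet
facet normal -0.566 -0.161 0.808
outer loop
vertex 3.869 -2.982 -2.526
vertex 2.372 -0.931 -3.167
vertex 2.137 -2.354 -3.615
endloop
endfacet
facet normal -0.155 -0.942 -0.297
outer loop
vertex 2.137 -2.354 -3.615
vertex 4.968 -2.669 -4.093
vertex 3.869 -2.982 -2.526
endloop
endfacet
facet normal 0.155 0.942 0.297
outer loop
vertex 4.104 -1.559 -2.078
vertex 3.471 -0.618 -4.734
vertex 2.372 -0.931 -3.167
endloop
endfacet
facet normal 0.809 -0.294 0.509
outer loop
vertex 5.203 -1.246 -3.645
vertex 4.104 -1.559 -2.078
vertex 4.968 -2.669 -4.093
endloop
endfacet
facet normal 0.155 0.942 0.297
outer loop
vertex 5.203 -1.246 -3.645
vertex 3.471 -0.618 -4.734
vertex 4.104 -1.559 -2.078
endloop
endfacet
facet normal -0.809 0.294 -0.509
outer loop
vertex 2.372 -0.931 -3.167
vertex 3.471 -0.618 -4.734
vertex 2.137 -2.354 -3.615
endloop
endfacet
facet normal -0.155 -0.942 -0.297
outer loop
vertex 3.236 -2.041 -5.182
vertex 4.968 -2.669 -4.093
vertex 2.137 -2.354 -3.615
endloop
endfacet
facet normal -0.809 0.294 -0.509
outer loop
vertex 2.137 -2.354 -3.615
vertex 3.471 -0.618 -4.734
vertex 3.236 -2.041 -5.182
endloop
endfacet
facet normal 0.566 0.161 -0.808
outer loop
vertex 3.236 -2.041 -5.182
vertex 5.203 -1.246 -3.645
vertex 4.968 -2.669 -4.093
endloop
endfacet
facet normal 0.566 0.161 -0.808
outer loop
vertex 3.471 -0.618 -4.734
vertex 5.203 -1.246 -3.645
vertex 3.236 -2.041 -5.182
endloop
endfacet

endsolid


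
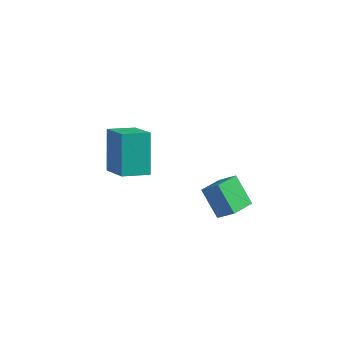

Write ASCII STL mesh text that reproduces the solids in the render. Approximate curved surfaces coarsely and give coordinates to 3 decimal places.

solid 
facet normal -0.622 0.331 0.709
outer loop
vertex 0.272 -1.871 2.247
vertex 0.592 -0.828 2.041
vertex -0.456 -1.782 1.567
endloop
endfacet
facet normal -0.288 -0.939 0.185
outer loop
vertex 0.428 -2.252 0.559
vertex 0.272 -1.871 2.247
vertex -0.456 -1.782 1.567
endloop
endfacet
facet normal -0.622 0.332 0.709
outer loop
vertex -0.456 -1.782 1.567
vertex 0.592 -0.828 2.041
vertex -0.135 -0.739 1.361
endloop
endfacet
facet normal -0.728 0.090 -0.680
outer loop
vertex -0.135 -0.739 1.361
vertex 0.428 -2.252 0.559
vertex -0.456 -1.782 1.567
endloop
endfacet
facet normal 0.728 -0.089 0.680
outer loop
vertex 0.272 -1.871 2.247
vertex 1.476 -1.298 1.033
vertex 0.592 -0.828 2.041
endloop
endfacet
facet normal -0.288 -0.939 0.185
outer loop
vertex 1.155 -2.341 1.239
vertex 0.272 -1.871 2.247
vertex 0.428 -2.252 0.559
endloop
endfacet
facet normal 0.728 -0.090 0.680
outer loop
vertex 1.155 -2.341 1.239
vertex 1.476 -1.298 1.033
vertex 0.272 -1.871 2.247
endloop
endfacet
facet normal 0.288 0.939 -0.185
outer loop
vertex 0.592 -0.828 2.041
vertex 1.476 -1.298 1.033
vertex -0.135 -0.739 1.361
endloop
endfacet
facet normal -0.728 0.089 -0.680
outer loop
vertex 0.748 -1.209 0.353
vertex 0.428 -2.252 0.559
vertex -0.135 -0.739 1.361
endloop
endfacet
facet normal 0.288 0.939 -0.186
outer loop
vertex -0.135 -0.739 1.361
vertex 1.476 -1.298 1.033
vertex 0.748 -1.209 0.353
endloop
endfacet
facet normal 0.623 -0.331 -0.709
outer loop
vertex 0.748 -1.209 0.353
vertex 1.155 -2.341 1.239
vertex 0.428 -2.252 0.559
endloop
endfacet
facet normal 0.622 -0.332 -0.709
outer loop
vertex 1.476 -1.298 1.033
vertex 1.155 -2.341 1.239
vertex 0.748 -1.209 0.353
endloop
endfacet
facet normal -0.644 0.545 -0.537
outer loop
vertex -5.088 -0.552 2.539
vertex -4.215 0.231 2.287
vertex -4.625 -1.584 0.938
endloop
endfacet
facet normal -0.728 -0.653 0.210
outer loop
vertex -3.505 -2.531 1.873
vertex -5.088 -0.552 2.539
vertex -4.625 -1.584 0.938
endloop
endfacet
facet normal -0.644 0.545 -0.537
outer loop
vertex -4.625 -1.584 0.938
vertex -4.215 0.231 2.287
vertex -3.752 -0.8 0.686
endloop
endfacet
facet normal 0.237 -0.526 -0.817
outer loop
vertex -3.752 -0.8 0.686
vertex -3.505 -2.531 1.873
vertex -4.625 -1.584 0.938
endloop
endfacet
facet normal -0.237 0.527 0.817
outer loop
vertex -5.088 -0.552 2.539
vertex -3.095 -0.716 3.222
vertex -4.215 0.231 2.287
endloop
endfacet
facet normal -0.728 -0.653 0.210
outer loop
vertex -3.968 -1.5 3.474
vertex -5.088 -0.552 2.539
vertex -3.505 -2.531 1.873
endloop
endfacet
facet normal -0.237 0.526 0.817
outer loop
vertex -3.968 -1.5 3.474
vertex -3.095 -0.716 3.222
vertex -5.088 -0.552 2.539
endloop
endfacet
facet normal 0.728 0.653 -0.210
outer loop
vertex -4.215 0.231 2.287
vertex -3.095 -0.716 3.222
vertex -3.752 -0.8 0.686
endloop
endfacet
facet normal 0.236 -0.526 -0.817
outer loop
vertex -2.632 -1.748 1.621
vertex -3.505 -2.531 1.873
vertex -3.752 -0.8 0.686
endloop
endfacet
facet normal 0.728 0.653 -0.210
outer loop
vertex -3.752 -0.8 0.686
vertex -3.095 -0.716 3.222
vertex -2.632 -1.748 1.621
endloop
endfacet
facet normal 0.644 -0.545 0.537
outer loop
vertex -2.632 -1.748 1.621
vertex -3.968 -1.5 3.474
vertex -3.505 -2.531 1.873
endloop
endfacet
facet normal 0.644 -0.545 0.537
outer loop
vertex -3.095 -0.716 3.222
vertex -3.968 -1.5 3.474
vertex -2.632 -1.748 1.621
endloop
endfacet

endsolid


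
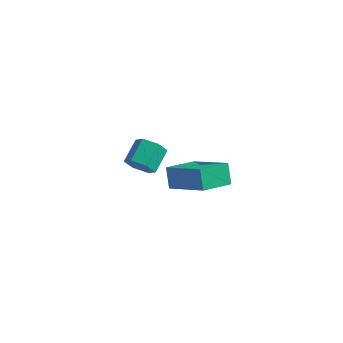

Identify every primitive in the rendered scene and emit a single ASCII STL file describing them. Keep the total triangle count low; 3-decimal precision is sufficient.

solid 
facet normal -0.351 0.427 0.833
outer loop
vertex 2.129 -4.504 4.036
vertex 2.61 -3.407 3.677
vertex 0.695 -4.135 3.243
endloop
endfacet
facet normal -0.384 -0.877 0.287
outer loop
vertex 0.99 -4.493 2.543
vertex 2.129 -4.504 4.036
vertex 0.695 -4.135 3.243
endloop
endfacet
facet normal -0.351 0.426 0.834
outer loop
vertex 0.695 -4.135 3.243
vertex 2.61 -3.407 3.677
vertex 1.176 -3.038 2.885
endloop
endfacet
facet normal -0.854 0.220 -0.472
outer loop
vertex 1.176 -3.038 2.885
vertex 0.99 -4.493 2.543
vertex 0.695 -4.135 3.243
endloop
endfacet
facet normal 0.854 -0.220 0.472
outer loop
vertex 2.129 -4.504 4.036
vertex 2.905 -3.765 2.977
vertex 2.61 -3.407 3.677
endloop
endfacet
facet normal -0.384 -0.878 0.287
outer loop
vertex 2.424 -4.862 3.335
vertex 2.129 -4.504 4.036
vertex 0.99 -4.493 2.543
endloop
endfacet
facet normal 0.854 -0.220 0.472
outer loop
vertex 2.424 -4.862 3.335
vertex 2.905 -3.765 2.977
vertex 2.129 -4.504 4.036
endloop
endfacet
facet normal 0.384 0.878 -0.287
outer loop
vertex 2.61 -3.407 3.677
vertex 2.905 -3.765 2.977
vertex 1.176 -3.038 2.885
endloop
endfacet
facet normal -0.854 0.220 -0.472
outer loop
vertex 1.471 -3.396 2.184
vertex 0.99 -4.493 2.543
vertex 1.176 -3.038 2.885
endloop
endfacet
facet normal 0.384 0.878 -0.286
outer loop
vertex 1.176 -3.038 2.885
vertex 2.905 -3.765 2.977
vertex 1.471 -3.396 2.184
endloop
endfacet
facet normal 0.351 -0.427 -0.834
outer loop
vertex 1.471 -3.396 2.184
vertex 2.424 -4.862 3.335
vertex 0.99 -4.493 2.543
endloop
endfacet
facet normal 0.351 -0.426 -0.834
outer loop
vertex 2.905 -3.765 2.977
vertex 2.424 -4.862 3.335
vertex 1.471 -3.396 2.184
endloop
endfacet
facet normal -0.002 -0.865 -0.503
outer loop
vertex -2.083 -0.173 -1.386
vertex -2.281 -0.473 -0.869
vertex -2.7 -0.236 -1.275
endloop
endfacet
facet normal -0.203 0.491 -0.847
outer loop
vertex -2.083 -0.173 -1.386
vertex -2.7 -0.236 -1.275
vertex -2.082 0.753 -0.849
endloop
endfacet
facet normal -0.203 0.492 -0.847
outer loop
vertex -2.082 0.753 -0.849
vertex -2.7 -0.236 -1.275
vertex -2.699 0.689 -0.738
endloop
endfacet
facet normal 0.000 0.865 0.501
outer loop
vertex -2.082 0.753 -0.849
vertex -2.699 0.689 -0.738
vertex -2.279 0.453 -0.331
endloop
endfacet
facet normal -0.003 -0.865 -0.502
outer loop
vertex -2.7 -0.236 -1.275
vertex -2.281 -0.473 -0.869
vertex -2.898 -0.536 -0.757
endloop
endfacet
facet normal -0.949 0.158 -0.271
outer loop
vertex -2.7 -0.236 -1.275
vertex -2.898 -0.536 -0.757
vertex -2.699 0.689 -0.738
endloop
endfacet
facet normal -0.950 0.158 -0.269
outer loop
vertex -2.699 0.689 -0.738
vertex -2.898 -0.536 -0.757
vertex -2.896 0.389 -0.22
endloop
endfacet
facet normal 0.000 0.865 0.501
outer loop
vertex -2.699 0.689 -0.738
vertex -2.896 0.389 -0.22
vertex -2.279 0.453 -0.331
endloop
endfacet
facet normal -0.003 -0.865 -0.502
outer loop
vertex -2.898 -0.536 -0.757
vertex -2.281 -0.473 -0.869
vertex -2.478 -0.773 -0.351
endloop
endfacet
facet normal -0.746 -0.333 0.577
outer loop
vertex -2.898 -0.536 -0.757
vertex -2.478 -0.773 -0.351
vertex -2.896 0.389 -0.22
endloop
endfacet
facet normal -0.746 -0.333 0.576
outer loop
vertex -2.896 0.389 -0.22
vertex -2.478 -0.773 -0.351
vertex -2.477 0.153 0.186
endloop
endfacet
facet normal 0.001 0.865 0.502
outer loop
vertex -2.896 0.389 -0.22
vertex -2.477 0.153 0.186
vertex -2.279 0.453 -0.331
endloop
endfacet
facet normal -0.000 -0.865 -0.501
outer loop
vertex -2.478 -0.773 -0.351
vertex -2.281 -0.473 -0.869
vertex -1.861 -0.709 -0.462
endloop
endfacet
facet normal 0.203 -0.491 0.847
outer loop
vertex -2.478 -0.773 -0.351
vertex -1.861 -0.709 -0.462
vertex -2.477 0.153 0.186
endloop
endfacet
facet normal 0.203 -0.492 0.847
outer loop
vertex -2.477 0.153 0.186
vertex -1.861 -0.709 -0.462
vertex -1.86 0.216 0.075
endloop
endfacet
facet normal 0.002 0.865 0.503
outer loop
vertex -2.477 0.153 0.186
vertex -1.86 0.216 0.075
vertex -2.279 0.453 -0.331
endloop
endfacet
facet normal -0.000 -0.865 -0.501
outer loop
vertex -1.861 -0.709 -0.462
vertex -2.281 -0.473 -0.869
vertex -1.664 -0.409 -0.98
endloop
endfacet
facet normal 0.950 -0.158 0.270
outer loop
vertex -1.861 -0.709 -0.462
vertex -1.664 -0.409 -0.98
vertex -1.86 0.216 0.075
endloop
endfacet
facet normal 0.949 -0.159 0.271
outer loop
vertex -1.86 0.216 0.075
vertex -1.664 -0.409 -0.98
vertex -1.662 0.516 -0.443
endloop
endfacet
facet normal 0.003 0.865 0.502
outer loop
vertex -1.86 0.216 0.075
vertex -1.662 0.516 -0.443
vertex -2.279 0.453 -0.331
endloop
endfacet
facet normal -0.001 -0.865 -0.502
outer loop
vertex -1.664 -0.409 -0.98
vertex -2.281 -0.473 -0.869
vertex -2.083 -0.173 -1.386
endloop
endfacet
facet normal 0.746 0.333 -0.576
outer loop
vertex -1.664 -0.409 -0.98
vertex -2.083 -0.173 -1.386
vertex -1.662 0.516 -0.443
endloop
endfacet
facet normal 0.746 0.334 -0.577
outer loop
vertex -1.662 0.516 -0.443
vertex -2.083 -0.173 -1.386
vertex -2.082 0.753 -0.849
endloop
endfacet
facet normal 0.003 0.865 0.502
outer loop
vertex -1.662 0.516 -0.443
vertex -2.082 0.753 -0.849
vertex -2.279 0.453 -0.331
endloop
endfacet

endsolid


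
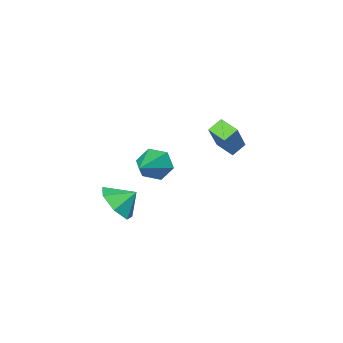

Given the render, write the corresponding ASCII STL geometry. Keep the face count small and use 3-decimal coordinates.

solid 
facet normal -0.790 -0.503 -0.351
outer loop
vertex 2.381 -2.124 -0.527
vertex 1.921 -1.868 0.141
vertex 1.938 -1.4 -0.569
endloop
endfacet
facet normal 0.596 0.322 -0.735
outer loop
vertex 2.381 -2.124 -0.527
vertex 1.938 -1.4 -0.569
vertex 3.359 -0.952 0.779
endloop
endfacet
facet normal -0.790 -0.503 -0.351
outer loop
vertex 1.938 -1.4 -0.569
vertex 1.921 -1.868 0.141
vertex 1.478 -1.144 0.099
endloop
endfacet
facet normal 0.027 0.940 -0.341
outer loop
vertex 1.938 -1.4 -0.569
vertex 1.478 -1.144 0.099
vertex 3.359 -0.952 0.779
endloop
endfacet
facet normal -0.790 -0.504 -0.350
outer loop
vertex 1.478 -1.144 0.099
vertex 1.921 -1.868 0.141
vertex 1.462 -1.612 0.808
endloop
endfacet
facet normal -0.272 0.806 0.526
outer loop
vertex 1.478 -1.144 0.099
vertex 1.462 -1.612 0.808
vertex 3.359 -0.952 0.779
endloop
endfacet
facet normal -0.790 -0.503 -0.351
outer loop
vertex 1.462 -1.612 0.808
vertex 1.921 -1.868 0.141
vertex 1.904 -2.336 0.85
endloop
endfacet
facet normal -0.004 0.055 0.998
outer loop
vertex 1.462 -1.612 0.808
vertex 1.904 -2.336 0.85
vertex 3.359 -0.952 0.779
endloop
endfacet
facet normal -0.790 -0.503 -0.351
outer loop
vertex 1.904 -2.336 0.85
vertex 1.921 -1.868 0.141
vertex 2.364 -2.592 0.182
endloop
endfacet
facet normal 0.564 -0.562 0.604
outer loop
vertex 1.904 -2.336 0.85
vertex 2.364 -2.592 0.182
vertex 3.359 -0.952 0.779
endloop
endfacet
facet normal -0.790 -0.503 -0.351
outer loop
vertex 2.364 -2.592 0.182
vertex 1.921 -1.868 0.141
vertex 2.381 -2.124 -0.527
endloop
endfacet
facet normal 0.864 -0.429 -0.262
outer loop
vertex 2.364 -2.592 0.182
vertex 2.381 -2.124 -0.527
vertex 3.359 -0.952 0.779
endloop
endfacet
facet normal 0.667 -0.420 -0.615
outer loop
vertex 4.056 -1.785 -1.851
vertex 3.39 -2.561 -2.043
vertex 3.495 -1.657 -2.547
endloop
endfacet
facet normal -0.137 0.949 0.285
outer loop
vertex 4.056 -1.785 -1.851
vertex 3.495 -1.657 -2.547
vertex 2.69 -2.119 -1.397
endloop
endfacet
facet normal 0.667 -0.420 -0.615
outer loop
vertex 3.495 -1.657 -2.547
vertex 3.39 -2.561 -2.043
vertex 2.855 -2.21 -2.863
endloop
endfacet
facet normal -0.615 0.779 -0.118
outer loop
vertex 3.495 -1.657 -2.547
vertex 2.855 -2.21 -2.863
vertex 2.69 -2.119 -1.397
endloop
endfacet
facet normal 0.667 -0.420 -0.615
outer loop
vertex 2.855 -2.21 -2.863
vertex 3.39 -2.561 -2.043
vertex 2.619 -3.027 -2.561
endloop
endfacet
facet normal -0.965 0.233 -0.123
outer loop
vertex 2.855 -2.21 -2.863
vertex 2.619 -3.027 -2.561
vertex 2.69 -2.119 -1.397
endloop
endfacet
facet normal 0.667 -0.420 -0.615
outer loop
vertex 2.619 -3.027 -2.561
vertex 3.39 -2.561 -2.043
vertex 2.963 -3.493 -1.869
endloop
endfacet
facet normal -0.922 -0.277 0.272
outer loop
vertex 2.619 -3.027 -2.561
vertex 2.963 -3.493 -1.869
vertex 2.69 -2.119 -1.397
endloop
endfacet
facet normal 0.667 -0.420 -0.615
outer loop
vertex 2.963 -3.493 -1.869
vertex 3.39 -2.561 -2.043
vertex 3.629 -3.257 -1.308
endloop
endfacet
facet normal -0.519 -0.368 0.771
outer loop
vertex 2.963 -3.493 -1.869
vertex 3.629 -3.257 -1.308
vertex 2.69 -2.119 -1.397
endloop
endfacet
facet normal 0.667 -0.420 -0.615
outer loop
vertex 3.629 -3.257 -1.308
vertex 3.39 -2.561 -2.043
vertex 4.115 -2.497 -1.3
endloop
endfacet
facet normal -0.060 0.028 0.998
outer loop
vertex 3.629 -3.257 -1.308
vertex 4.115 -2.497 -1.3
vertex 2.69 -2.119 -1.397
endloop
endfacet
facet normal 0.667 -0.421 -0.615
outer loop
vertex 4.115 -2.497 -1.3
vertex 3.39 -2.561 -2.043
vertex 4.056 -1.785 -1.851
endloop
endfacet
facet normal 0.110 0.614 0.782
outer loop
vertex 4.115 -2.497 -1.3
vertex 4.056 -1.785 -1.851
vertex 2.69 -2.119 -1.397
endloop
endfacet
facet normal -0.835 0.024 0.549
outer loop
vertex -1.691 -2.088 1.604
vertex -1.877 -1.203 1.283
vertex -2.772 -2.898 -0.004
endloop
endfacet
facet normal 0.193 -0.922 0.335
outer loop
vertex -2.103 -2.917 -0.443
vertex -1.691 -2.088 1.604
vertex -2.772 -2.898 -0.004
endloop
endfacet
facet normal -0.836 0.024 0.549
outer loop
vertex -2.772 -2.898 -0.004
vertex -1.877 -1.203 1.283
vertex -2.957 -2.013 -0.325
endloop
endfacet
facet normal -0.514 -0.385 -0.766
outer loop
vertex -2.957 -2.013 -0.325
vertex -2.103 -2.917 -0.443
vertex -2.772 -2.898 -0.004
endloop
endfacet
facet normal 0.514 0.386 0.766
outer loop
vertex -1.691 -2.088 1.604
vertex -1.208 -1.222 0.844
vertex -1.877 -1.203 1.283
endloop
endfacet
facet normal 0.194 -0.922 0.335
outer loop
vertex -1.023 -2.107 1.165
vertex -1.691 -2.088 1.604
vertex -2.103 -2.917 -0.443
endloop
endfacet
facet normal 0.514 0.385 0.766
outer loop
vertex -1.023 -2.107 1.165
vertex -1.208 -1.222 0.844
vertex -1.691 -2.088 1.604
endloop
endfacet
facet normal -0.193 0.922 -0.335
outer loop
vertex -1.877 -1.203 1.283
vertex -1.208 -1.222 0.844
vertex -2.957 -2.013 -0.325
endloop
endfacet
facet normal -0.514 -0.386 -0.766
outer loop
vertex -2.289 -2.032 -0.764
vertex -2.103 -2.917 -0.443
vertex -2.957 -2.013 -0.325
endloop
endfacet
facet normal -0.194 0.922 -0.334
outer loop
vertex -2.957 -2.013 -0.325
vertex -1.208 -1.222 0.844
vertex -2.289 -2.032 -0.764
endloop
endfacet
facet normal 0.835 -0.024 -0.549
outer loop
vertex -2.289 -2.032 -0.764
vertex -1.023 -2.107 1.165
vertex -2.103 -2.917 -0.443
endloop
endfacet
facet normal 0.835 -0.025 -0.549
outer loop
vertex -1.208 -1.222 0.844
vertex -1.023 -2.107 1.165
vertex -2.289 -2.032 -0.764
endloop
endfacet

endsolid


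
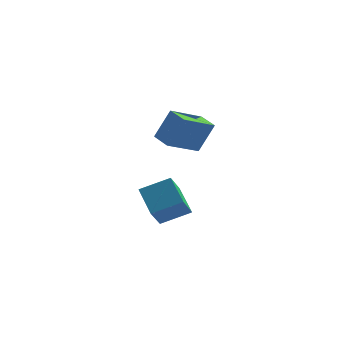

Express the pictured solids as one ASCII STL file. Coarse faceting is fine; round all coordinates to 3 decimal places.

solid 
facet normal -0.893 -0.185 -0.411
outer loop
vertex 1.051 -4.033 -2.554
vertex 0.264 -2.58 -1.499
vertex 1.415 -2.885 -3.864
endloop
endfacet
facet normal 0.401 -0.741 -0.538
outer loop
vertex 3.076 -2.54 -3.101
vertex 1.051 -4.033 -2.554
vertex 1.415 -2.885 -3.864
endloop
endfacet
facet normal -0.893 -0.186 -0.411
outer loop
vertex 1.415 -2.885 -3.864
vertex 0.264 -2.58 -1.499
vertex 0.628 -1.432 -2.81
endloop
endfacet
facet normal 0.204 0.645 -0.736
outer loop
vertex 0.628 -1.432 -2.81
vertex 3.076 -2.54 -3.101
vertex 1.415 -2.885 -3.864
endloop
endfacet
facet normal -0.204 -0.645 0.736
outer loop
vertex 1.051 -4.033 -2.554
vertex 1.925 -2.235 -0.736
vertex 0.264 -2.58 -1.499
endloop
endfacet
facet normal 0.401 -0.741 -0.538
outer loop
vertex 2.712 -3.688 -1.79
vertex 1.051 -4.033 -2.554
vertex 3.076 -2.54 -3.101
endloop
endfacet
facet normal -0.205 -0.645 0.736
outer loop
vertex 2.712 -3.688 -1.79
vertex 1.925 -2.235 -0.736
vertex 1.051 -4.033 -2.554
endloop
endfacet
facet normal -0.401 0.741 0.538
outer loop
vertex 0.264 -2.58 -1.499
vertex 1.925 -2.235 -0.736
vertex 0.628 -1.432 -2.81
endloop
endfacet
facet normal 0.205 0.645 -0.736
outer loop
vertex 2.289 -1.087 -2.046
vertex 3.076 -2.54 -3.101
vertex 0.628 -1.432 -2.81
endloop
endfacet
facet normal -0.401 0.741 0.538
outer loop
vertex 0.628 -1.432 -2.81
vertex 1.925 -2.235 -0.736
vertex 2.289 -1.087 -2.046
endloop
endfacet
facet normal 0.893 0.186 0.410
outer loop
vertex 2.289 -1.087 -2.046
vertex 2.712 -3.688 -1.79
vertex 3.076 -2.54 -3.101
endloop
endfacet
facet normal 0.893 0.186 0.411
outer loop
vertex 1.925 -2.235 -0.736
vertex 2.712 -3.688 -1.79
vertex 2.289 -1.087 -2.046
endloop
endfacet
facet normal -0.596 0.790 0.141
outer loop
vertex 2.056 -3.816 4.843
vertex 3.549 -2.527 3.938
vertex 1.254 -4.11 3.102
endloop
endfacet
facet normal -0.688 -0.594 0.417
outer loop
vertex 2.011 -5.113 2.922
vertex 2.056 -3.816 4.843
vertex 1.254 -4.11 3.102
endloop
endfacet
facet normal -0.597 0.790 0.142
outer loop
vertex 1.254 -4.11 3.102
vertex 3.549 -2.527 3.938
vertex 2.746 -2.821 2.196
endloop
endfacet
facet normal -0.414 -0.151 -0.898
outer loop
vertex 2.746 -2.821 2.196
vertex 2.011 -5.113 2.922
vertex 1.254 -4.11 3.102
endloop
endfacet
facet normal 0.414 0.151 0.898
outer loop
vertex 2.056 -3.816 4.843
vertex 4.306 -3.53 3.758
vertex 3.549 -2.527 3.938
endloop
endfacet
facet normal -0.688 -0.594 0.417
outer loop
vertex 2.814 -4.819 4.664
vertex 2.056 -3.816 4.843
vertex 2.011 -5.113 2.922
endloop
endfacet
facet normal 0.414 0.152 0.898
outer loop
vertex 2.814 -4.819 4.664
vertex 4.306 -3.53 3.758
vertex 2.056 -3.816 4.843
endloop
endfacet
facet normal 0.688 0.594 -0.417
outer loop
vertex 3.549 -2.527 3.938
vertex 4.306 -3.53 3.758
vertex 2.746 -2.821 2.196
endloop
endfacet
facet normal -0.413 -0.152 -0.898
outer loop
vertex 3.504 -3.824 2.017
vertex 2.011 -5.113 2.922
vertex 2.746 -2.821 2.196
endloop
endfacet
facet normal 0.688 0.594 -0.417
outer loop
vertex 2.746 -2.821 2.196
vertex 4.306 -3.53 3.758
vertex 3.504 -3.824 2.017
endloop
endfacet
facet normal 0.596 -0.790 -0.142
outer loop
vertex 3.504 -3.824 2.017
vertex 2.814 -4.819 4.664
vertex 2.011 -5.113 2.922
endloop
endfacet
facet normal 0.597 -0.790 -0.141
outer loop
vertex 4.306 -3.53 3.758
vertex 2.814 -4.819 4.664
vertex 3.504 -3.824 2.017
endloop
endfacet

endsolid


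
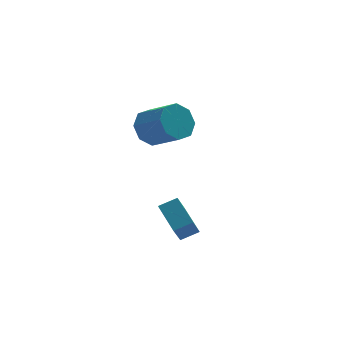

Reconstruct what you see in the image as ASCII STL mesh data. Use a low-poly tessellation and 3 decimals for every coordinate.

solid 
facet normal -0.471 0.697 -0.542
outer loop
vertex 2.369 3.275 0.098
vertex 1.431 2.995 0.553
vertex 2.211 3.704 0.787
endloop
endfacet
facet normal 0.861 0.496 -0.111
outer loop
vertex 2.369 3.275 0.098
vertex 2.211 3.704 0.787
vertex 3.268 1.945 1.132
endloop
endfacet
facet normal 0.861 0.496 -0.111
outer loop
vertex 3.268 1.945 1.132
vertex 2.211 3.704 0.787
vertex 3.11 2.373 1.821
endloop
endfacet
facet normal 0.470 -0.697 0.541
outer loop
vertex 3.268 1.945 1.132
vertex 3.11 2.373 1.821
vertex 2.329 1.665 1.587
endloop
endfacet
facet normal -0.470 0.696 -0.542
outer loop
vertex 2.211 3.704 0.787
vertex 1.431 2.995 0.553
vertex 1.596 3.718 1.339
endloop
endfacet
facet normal 0.475 0.717 0.510
outer loop
vertex 2.211 3.704 0.787
vertex 1.596 3.718 1.339
vertex 3.11 2.373 1.821
endloop
endfacet
facet normal 0.475 0.717 0.510
outer loop
vertex 3.11 2.373 1.821
vertex 1.596 3.718 1.339
vertex 2.495 2.387 2.373
endloop
endfacet
facet normal 0.470 -0.697 0.541
outer loop
vertex 3.11 2.373 1.821
vertex 2.495 2.387 2.373
vertex 2.329 1.665 1.587
endloop
endfacet
facet normal -0.470 0.696 -0.542
outer loop
vertex 1.596 3.718 1.339
vertex 1.431 2.995 0.553
vertex 0.884 3.308 1.43
endloop
endfacet
facet normal -0.192 0.518 0.834
outer loop
vertex 1.596 3.718 1.339
vertex 0.884 3.308 1.43
vertex 2.495 2.387 2.373
endloop
endfacet
facet normal -0.192 0.518 0.834
outer loop
vertex 2.495 2.387 2.373
vertex 0.884 3.308 1.43
vertex 1.783 1.977 2.464
endloop
endfacet
facet normal 0.471 -0.697 0.541
outer loop
vertex 2.495 2.387 2.373
vertex 1.783 1.977 2.464
vertex 2.329 1.665 1.587
endloop
endfacet
facet normal -0.470 0.697 -0.542
outer loop
vertex 0.884 3.308 1.43
vertex 1.431 2.995 0.553
vertex 0.492 2.715 1.008
endloop
endfacet
facet normal -0.744 0.016 0.668
outer loop
vertex 0.884 3.308 1.43
vertex 0.492 2.715 1.008
vertex 1.783 1.977 2.464
endloop
endfacet
facet normal -0.744 0.016 0.668
outer loop
vertex 1.783 1.977 2.464
vertex 0.492 2.715 1.008
vertex 1.391 1.385 2.042
endloop
endfacet
facet normal 0.470 -0.697 0.541
outer loop
vertex 1.783 1.977 2.464
vertex 1.391 1.385 2.042
vertex 2.329 1.665 1.587
endloop
endfacet
facet normal -0.470 0.697 -0.541
outer loop
vertex 0.492 2.715 1.008
vertex 1.431 2.995 0.553
vertex 0.65 2.287 0.319
endloop
endfacet
facet normal -0.861 -0.496 0.111
outer loop
vertex 0.492 2.715 1.008
vertex 0.65 2.287 0.319
vertex 1.391 1.385 2.042
endloop
endfacet
facet normal -0.861 -0.496 0.111
outer loop
vertex 1.391 1.385 2.042
vertex 0.65 2.287 0.319
vertex 1.549 0.956 1.353
endloop
endfacet
facet normal 0.471 -0.697 0.542
outer loop
vertex 1.391 1.385 2.042
vertex 1.549 0.956 1.353
vertex 2.329 1.665 1.587
endloop
endfacet
facet normal -0.470 0.697 -0.541
outer loop
vertex 0.65 2.287 0.319
vertex 1.431 2.995 0.553
vertex 1.265 2.273 -0.233
endloop
endfacet
facet normal -0.475 -0.717 -0.510
outer loop
vertex 0.65 2.287 0.319
vertex 1.265 2.273 -0.233
vertex 1.549 0.956 1.353
endloop
endfacet
facet normal -0.475 -0.717 -0.510
outer loop
vertex 1.549 0.956 1.353
vertex 1.265 2.273 -0.233
vertex 2.164 0.942 0.801
endloop
endfacet
facet normal 0.470 -0.696 0.542
outer loop
vertex 1.549 0.956 1.353
vertex 2.164 0.942 0.801
vertex 2.329 1.665 1.587
endloop
endfacet
facet normal -0.471 0.697 -0.541
outer loop
vertex 1.265 2.273 -0.233
vertex 1.431 2.995 0.553
vertex 1.977 2.683 -0.324
endloop
endfacet
facet normal 0.192 -0.518 -0.834
outer loop
vertex 1.265 2.273 -0.233
vertex 1.977 2.683 -0.324
vertex 2.164 0.942 0.801
endloop
endfacet
facet normal 0.192 -0.518 -0.834
outer loop
vertex 2.164 0.942 0.801
vertex 1.977 2.683 -0.324
vertex 2.876 1.352 0.71
endloop
endfacet
facet normal 0.470 -0.696 0.542
outer loop
vertex 2.164 0.942 0.801
vertex 2.876 1.352 0.71
vertex 2.329 1.665 1.587
endloop
endfacet
facet normal -0.470 0.697 -0.541
outer loop
vertex 1.977 2.683 -0.324
vertex 1.431 2.995 0.553
vertex 2.369 3.275 0.098
endloop
endfacet
facet normal 0.744 -0.016 -0.668
outer loop
vertex 1.977 2.683 -0.324
vertex 2.369 3.275 0.098
vertex 2.876 1.352 0.71
endloop
endfacet
facet normal 0.744 -0.016 -0.668
outer loop
vertex 2.876 1.352 0.71
vertex 2.369 3.275 0.098
vertex 3.268 1.945 1.132
endloop
endfacet
facet normal 0.470 -0.697 0.542
outer loop
vertex 2.876 1.352 0.71
vertex 3.268 1.945 1.132
vertex 2.329 1.665 1.587
endloop
endfacet
facet normal -0.354 -0.478 0.804
outer loop
vertex 1.037 -2.516 -0.748
vertex 0.145 -2.494 -1.128
vertex 1.314 -3.957 -1.482
endloop
endfacet
facet normal 0.920 -0.022 0.391
outer loop
vertex 1.855 -3.226 -2.712
vertex 1.037 -2.516 -0.748
vertex 1.314 -3.957 -1.482
endloop
endfacet
facet normal -0.354 -0.478 0.804
outer loop
vertex 1.314 -3.957 -1.482
vertex 0.145 -2.494 -1.128
vertex 0.422 -3.935 -1.862
endloop
endfacet
facet normal 0.169 -0.878 -0.448
outer loop
vertex 0.422 -3.935 -1.862
vertex 1.855 -3.226 -2.712
vertex 1.314 -3.957 -1.482
endloop
endfacet
facet normal -0.169 0.878 0.448
outer loop
vertex 1.037 -2.516 -0.748
vertex 0.686 -1.763 -2.358
vertex 0.145 -2.494 -1.128
endloop
endfacet
facet normal 0.920 -0.022 0.391
outer loop
vertex 1.578 -1.785 -1.978
vertex 1.037 -2.516 -0.748
vertex 1.855 -3.226 -2.712
endloop
endfacet
facet normal -0.169 0.878 0.448
outer loop
vertex 1.578 -1.785 -1.978
vertex 0.686 -1.763 -2.358
vertex 1.037 -2.516 -0.748
endloop
endfacet
facet normal -0.920 0.022 -0.391
outer loop
vertex 0.145 -2.494 -1.128
vertex 0.686 -1.763 -2.358
vertex 0.422 -3.935 -1.862
endloop
endfacet
facet normal 0.169 -0.878 -0.448
outer loop
vertex 0.963 -3.204 -3.092
vertex 1.855 -3.226 -2.712
vertex 0.422 -3.935 -1.862
endloop
endfacet
facet normal -0.920 0.022 -0.391
outer loop
vertex 0.422 -3.935 -1.862
vertex 0.686 -1.763 -2.358
vertex 0.963 -3.204 -3.092
endloop
endfacet
facet normal 0.354 0.478 -0.804
outer loop
vertex 0.963 -3.204 -3.092
vertex 1.578 -1.785 -1.978
vertex 1.855 -3.226 -2.712
endloop
endfacet
facet normal 0.354 0.478 -0.804
outer loop
vertex 0.686 -1.763 -2.358
vertex 1.578 -1.785 -1.978
vertex 0.963 -3.204 -3.092
endloop
endfacet

endsolid


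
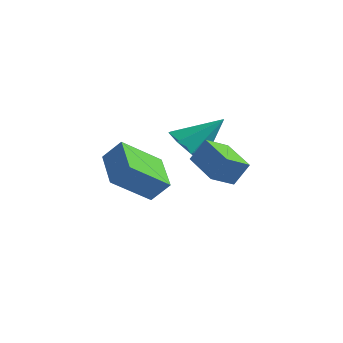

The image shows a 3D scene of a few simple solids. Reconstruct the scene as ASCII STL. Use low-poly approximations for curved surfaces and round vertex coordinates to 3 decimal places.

solid 
facet normal -0.427 -0.315 -0.848
outer loop
vertex 1.819 0.602 -1.283
vertex 0.535 1.707 -1.047
vertex 2.434 1.451 -1.908
endloop
endfacet
facet normal 0.751 -0.646 -0.138
outer loop
vertex 2.925 1.813 -0.933
vertex 1.819 0.602 -1.283
vertex 2.434 1.451 -1.908
endloop
endfacet
facet normal -0.427 -0.315 -0.848
outer loop
vertex 2.434 1.451 -1.908
vertex 0.535 1.707 -1.047
vertex 1.15 2.555 -1.672
endloop
endfacet
facet normal 0.504 0.696 -0.512
outer loop
vertex 1.15 2.555 -1.672
vertex 2.925 1.813 -0.933
vertex 2.434 1.451 -1.908
endloop
endfacet
facet normal -0.504 -0.695 0.512
outer loop
vertex 1.819 0.602 -1.283
vertex 1.026 2.069 -0.072
vertex 0.535 1.707 -1.047
endloop
endfacet
facet normal 0.751 -0.646 -0.138
outer loop
vertex 2.31 0.965 -0.308
vertex 1.819 0.602 -1.283
vertex 2.925 1.813 -0.933
endloop
endfacet
facet normal -0.504 -0.695 0.513
outer loop
vertex 2.31 0.965 -0.308
vertex 1.026 2.069 -0.072
vertex 1.819 0.602 -1.283
endloop
endfacet
facet normal -0.751 0.646 0.138
outer loop
vertex 0.535 1.707 -1.047
vertex 1.026 2.069 -0.072
vertex 1.15 2.555 -1.672
endloop
endfacet
facet normal 0.504 0.695 -0.513
outer loop
vertex 1.641 2.918 -0.697
vertex 2.925 1.813 -0.933
vertex 1.15 2.555 -1.672
endloop
endfacet
facet normal -0.751 0.646 0.138
outer loop
vertex 1.15 2.555 -1.672
vertex 1.026 2.069 -0.072
vertex 1.641 2.918 -0.697
endloop
endfacet
facet normal 0.427 0.315 0.848
outer loop
vertex 1.641 2.918 -0.697
vertex 2.31 0.965 -0.308
vertex 2.925 1.813 -0.933
endloop
endfacet
facet normal 0.427 0.315 0.848
outer loop
vertex 1.026 2.069 -0.072
vertex 2.31 0.965 -0.308
vertex 1.641 2.918 -0.697
endloop
endfacet
facet normal -0.594 -0.475 -0.649
outer loop
vertex 0.394 3.634 -2.167
vertex -0.26 3.37 -1.376
vertex -0.185 4.189 -2.044
endloop
endfacet
facet normal 0.594 0.705 -0.388
outer loop
vertex 0.394 3.634 -2.167
vertex -0.185 4.189 -2.044
vertex 0.94 4.33 -0.064
endloop
endfacet
facet normal -0.594 -0.475 -0.649
outer loop
vertex -0.185 4.189 -2.044
vertex -0.26 3.37 -1.376
vertex -0.807 4.264 -1.53
endloop
endfacet
facet normal 0.042 0.995 -0.095
outer loop
vertex -0.185 4.189 -2.044
vertex -0.807 4.264 -1.53
vertex 0.94 4.33 -0.064
endloop
endfacet
facet normal -0.594 -0.475 -0.649
outer loop
vertex -0.807 4.264 -1.53
vertex -0.26 3.37 -1.376
vertex -1.109 3.816 -0.925
endloop
endfacet
facet normal -0.383 0.824 0.419
outer loop
vertex -0.807 4.264 -1.53
vertex -1.109 3.816 -0.925
vertex 0.94 4.33 -0.064
endloop
endfacet
facet normal -0.594 -0.475 -0.649
outer loop
vertex -1.109 3.816 -0.925
vertex -0.26 3.37 -1.376
vertex -0.914 3.106 -0.584
endloop
endfacet
facet normal -0.432 0.291 0.854
outer loop
vertex -1.109 3.816 -0.925
vertex -0.914 3.106 -0.584
vertex 0.94 4.33 -0.064
endloop
endfacet
facet normal -0.594 -0.476 -0.649
outer loop
vertex -0.914 3.106 -0.584
vertex -0.26 3.37 -1.376
vertex -0.335 2.551 -0.707
endloop
endfacet
facet normal -0.076 -0.290 0.954
outer loop
vertex -0.914 3.106 -0.584
vertex -0.335 2.551 -0.707
vertex 0.94 4.33 -0.064
endloop
endfacet
facet normal -0.594 -0.476 -0.649
outer loop
vertex -0.335 2.551 -0.707
vertex -0.26 3.37 -1.376
vertex 0.288 2.476 -1.222
endloop
endfacet
facet normal 0.476 -0.580 0.661
outer loop
vertex -0.335 2.551 -0.707
vertex 0.288 2.476 -1.222
vertex 0.94 4.33 -0.064
endloop
endfacet
facet normal -0.594 -0.476 -0.649
outer loop
vertex 0.288 2.476 -1.222
vertex -0.26 3.37 -1.376
vertex 0.59 2.924 -1.827
endloop
endfacet
facet normal 0.901 -0.409 0.147
outer loop
vertex 0.288 2.476 -1.222
vertex 0.59 2.924 -1.827
vertex 0.94 4.33 -0.064
endloop
endfacet
facet normal -0.594 -0.475 -0.649
outer loop
vertex 0.59 2.924 -1.827
vertex -0.26 3.37 -1.376
vertex 0.394 3.634 -2.167
endloop
endfacet
facet normal 0.950 0.124 -0.288
outer loop
vertex 0.59 2.924 -1.827
vertex 0.394 3.634 -2.167
vertex 0.94 4.33 -0.064
endloop
endfacet
facet normal -0.536 0.819 0.206
outer loop
vertex -2.875 2.98 -1.445
vertex -1.638 4.133 -2.805
vertex -3.597 2.727 -2.317
endloop
endfacet
facet normal -0.570 -0.531 0.626
outer loop
vertex -2.562 1.147 -2.715
vertex -2.875 2.98 -1.445
vertex -3.597 2.727 -2.317
endloop
endfacet
facet normal -0.536 0.819 0.207
outer loop
vertex -3.597 2.727 -2.317
vertex -1.638 4.133 -2.805
vertex -2.36 3.88 -3.676
endloop
endfacet
facet normal -0.622 -0.218 -0.752
outer loop
vertex -2.36 3.88 -3.676
vertex -2.562 1.147 -2.715
vertex -3.597 2.727 -2.317
endloop
endfacet
facet normal 0.623 0.219 0.751
outer loop
vertex -2.875 2.98 -1.445
vertex -0.603 2.553 -3.203
vertex -1.638 4.133 -2.805
endloop
endfacet
facet normal -0.570 -0.532 0.627
outer loop
vertex -1.84 1.4 -1.844
vertex -2.875 2.98 -1.445
vertex -2.562 1.147 -2.715
endloop
endfacet
facet normal 0.623 0.218 0.752
outer loop
vertex -1.84 1.4 -1.844
vertex -0.603 2.553 -3.203
vertex -2.875 2.98 -1.445
endloop
endfacet
facet normal 0.570 0.531 -0.627
outer loop
vertex -1.638 4.133 -2.805
vertex -0.603 2.553 -3.203
vertex -2.36 3.88 -3.676
endloop
endfacet
facet normal -0.623 -0.218 -0.751
outer loop
vertex -1.325 2.3 -4.075
vertex -2.562 1.147 -2.715
vertex -2.36 3.88 -3.676
endloop
endfacet
facet normal 0.570 0.532 -0.626
outer loop
vertex -2.36 3.88 -3.676
vertex -0.603 2.553 -3.203
vertex -1.325 2.3 -4.075
endloop
endfacet
facet normal 0.536 -0.819 -0.207
outer loop
vertex -1.325 2.3 -4.075
vertex -1.84 1.4 -1.844
vertex -2.562 1.147 -2.715
endloop
endfacet
facet normal 0.536 -0.819 -0.206
outer loop
vertex -0.603 2.553 -3.203
vertex -1.84 1.4 -1.844
vertex -1.325 2.3 -4.075
endloop
endfacet

endsolid


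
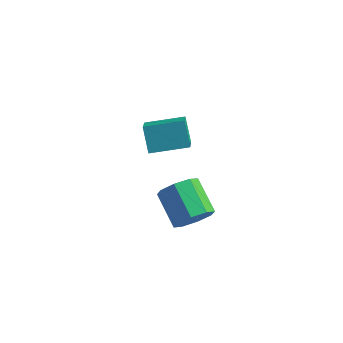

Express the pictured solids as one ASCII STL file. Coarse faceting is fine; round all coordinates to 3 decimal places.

solid 
facet normal 0.695 -0.528 -0.488
outer loop
vertex 1.987 -3.759 0.95
vertex 1.235 -4.408 0.582
vertex 1.68 -3.508 0.242
endloop
endfacet
facet normal 0.612 0.791 0.015
outer loop
vertex 1.987 -3.759 0.95
vertex 1.68 -3.508 0.242
vertex 0.598 -2.703 1.927
endloop
endfacet
facet normal 0.612 0.791 0.015
outer loop
vertex 0.598 -2.703 1.927
vertex 1.68 -3.508 0.242
vertex 0.291 -2.452 1.219
endloop
endfacet
facet normal -0.695 0.528 0.488
outer loop
vertex 0.598 -2.703 1.927
vertex 0.291 -2.452 1.219
vertex -0.155 -3.352 1.558
endloop
endfacet
facet normal 0.695 -0.528 -0.488
outer loop
vertex 1.68 -3.508 0.242
vertex 1.235 -4.408 0.582
vertex 1.112 -3.785 -0.267
endloop
endfacet
facet normal 0.164 0.778 -0.607
outer loop
vertex 1.68 -3.508 0.242
vertex 1.112 -3.785 -0.267
vertex 0.291 -2.452 1.219
endloop
endfacet
facet normal 0.164 0.778 -0.607
outer loop
vertex 0.291 -2.452 1.219
vertex 1.112 -3.785 -0.267
vertex -0.277 -2.729 0.71
endloop
endfacet
facet normal -0.695 0.528 0.488
outer loop
vertex 0.291 -2.452 1.219
vertex -0.277 -2.729 0.71
vertex -0.155 -3.352 1.558
endloop
endfacet
facet normal 0.695 -0.528 -0.488
outer loop
vertex 1.112 -3.785 -0.267
vertex 1.235 -4.408 0.582
vertex 0.616 -4.426 -0.279
endloop
endfacet
facet normal -0.379 0.309 -0.872
outer loop
vertex 1.112 -3.785 -0.267
vertex 0.616 -4.426 -0.279
vertex -0.277 -2.729 0.71
endloop
endfacet
facet normal -0.378 0.310 -0.872
outer loop
vertex -0.277 -2.729 0.71
vertex 0.616 -4.426 -0.279
vertex -0.774 -3.37 0.698
endloop
endfacet
facet normal -0.694 0.529 0.488
outer loop
vertex -0.277 -2.729 0.71
vertex -0.774 -3.37 0.698
vertex -0.155 -3.352 1.558
endloop
endfacet
facet normal 0.695 -0.528 -0.488
outer loop
vertex 0.616 -4.426 -0.279
vertex 1.235 -4.408 0.582
vertex 0.482 -5.057 0.213
endloop
endfacet
facet normal -0.700 -0.341 -0.628
outer loop
vertex 0.616 -4.426 -0.279
vertex 0.482 -5.057 0.213
vertex -0.774 -3.37 0.698
endloop
endfacet
facet normal -0.700 -0.341 -0.627
outer loop
vertex -0.774 -3.37 0.698
vertex 0.482 -5.057 0.213
vertex -0.907 -4.001 1.19
endloop
endfacet
facet normal -0.695 0.528 0.489
outer loop
vertex -0.774 -3.37 0.698
vertex -0.907 -4.001 1.19
vertex -0.155 -3.352 1.558
endloop
endfacet
facet normal 0.695 -0.528 -0.488
outer loop
vertex 0.482 -5.057 0.213
vertex 1.235 -4.408 0.582
vertex 0.789 -5.308 0.921
endloop
endfacet
facet normal -0.612 -0.791 -0.015
outer loop
vertex 0.482 -5.057 0.213
vertex 0.789 -5.308 0.921
vertex -0.907 -4.001 1.19
endloop
endfacet
facet normal -0.612 -0.791 -0.015
outer loop
vertex -0.907 -4.001 1.19
vertex 0.789 -5.308 0.921
vertex -0.6 -4.252 1.898
endloop
endfacet
facet normal -0.695 0.528 0.488
outer loop
vertex -0.907 -4.001 1.19
vertex -0.6 -4.252 1.898
vertex -0.155 -3.352 1.558
endloop
endfacet
facet normal 0.695 -0.528 -0.488
outer loop
vertex 0.789 -5.308 0.921
vertex 1.235 -4.408 0.582
vertex 1.357 -5.031 1.43
endloop
endfacet
facet normal -0.164 -0.778 0.607
outer loop
vertex 0.789 -5.308 0.921
vertex 1.357 -5.031 1.43
vertex -0.6 -4.252 1.898
endloop
endfacet
facet normal -0.164 -0.778 0.607
outer loop
vertex -0.6 -4.252 1.898
vertex 1.357 -5.031 1.43
vertex -0.032 -3.975 2.407
endloop
endfacet
facet normal -0.695 0.528 0.488
outer loop
vertex -0.6 -4.252 1.898
vertex -0.032 -3.975 2.407
vertex -0.155 -3.352 1.558
endloop
endfacet
facet normal 0.694 -0.529 -0.488
outer loop
vertex 1.357 -5.031 1.43
vertex 1.235 -4.408 0.582
vertex 1.854 -4.39 1.442
endloop
endfacet
facet normal 0.378 -0.310 0.872
outer loop
vertex 1.357 -5.031 1.43
vertex 1.854 -4.39 1.442
vertex -0.032 -3.975 2.407
endloop
endfacet
facet normal 0.378 -0.309 0.872
outer loop
vertex -0.032 -3.975 2.407
vertex 1.854 -4.39 1.442
vertex 0.464 -3.334 2.419
endloop
endfacet
facet normal -0.695 0.528 0.488
outer loop
vertex -0.032 -3.975 2.407
vertex 0.464 -3.334 2.419
vertex -0.155 -3.352 1.558
endloop
endfacet
facet normal 0.695 -0.528 -0.489
outer loop
vertex 1.854 -4.39 1.442
vertex 1.235 -4.408 0.582
vertex 1.987 -3.759 0.95
endloop
endfacet
facet normal 0.700 0.341 0.627
outer loop
vertex 1.854 -4.39 1.442
vertex 1.987 -3.759 0.95
vertex 0.464 -3.334 2.419
endloop
endfacet
facet normal 0.700 0.341 0.627
outer loop
vertex 0.464 -3.334 2.419
vertex 1.987 -3.759 0.95
vertex 0.598 -2.703 1.927
endloop
endfacet
facet normal -0.695 0.528 0.488
outer loop
vertex 0.464 -3.334 2.419
vertex 0.598 -2.703 1.927
vertex -0.155 -3.352 1.558
endloop
endfacet
facet normal -0.414 0.438 0.798
outer loop
vertex -3.989 0.586 1.017
vertex -2.205 1.638 1.365
vertex -4.509 1.773 0.096
endloop
endfacet
facet normal -0.849 -0.501 -0.166
outer loop
vertex -3.855 1.082 -1.165
vertex -3.989 0.586 1.017
vertex -4.509 1.773 0.096
endloop
endfacet
facet normal -0.414 0.438 0.798
outer loop
vertex -4.509 1.773 0.096
vertex -2.205 1.638 1.365
vertex -2.726 2.825 0.444
endloop
endfacet
facet normal -0.328 0.747 -0.579
outer loop
vertex -2.726 2.825 0.444
vertex -3.855 1.082 -1.165
vertex -4.509 1.773 0.096
endloop
endfacet
facet normal 0.327 -0.747 0.579
outer loop
vertex -3.989 0.586 1.017
vertex -1.551 0.947 0.104
vertex -2.205 1.638 1.365
endloop
endfacet
facet normal -0.849 -0.502 -0.166
outer loop
vertex -3.334 -0.105 -0.244
vertex -3.989 0.586 1.017
vertex -3.855 1.082 -1.165
endloop
endfacet
facet normal 0.327 -0.747 0.579
outer loop
vertex -3.334 -0.105 -0.244
vertex -1.551 0.947 0.104
vertex -3.989 0.586 1.017
endloop
endfacet
facet normal 0.849 0.501 0.166
outer loop
vertex -2.205 1.638 1.365
vertex -1.551 0.947 0.104
vertex -2.726 2.825 0.444
endloop
endfacet
facet normal -0.327 0.747 -0.579
outer loop
vertex -2.071 2.134 -0.817
vertex -3.855 1.082 -1.165
vertex -2.726 2.825 0.444
endloop
endfacet
facet normal 0.849 0.501 0.166
outer loop
vertex -2.726 2.825 0.444
vertex -1.551 0.947 0.104
vertex -2.071 2.134 -0.817
endloop
endfacet
facet normal 0.414 -0.438 -0.798
outer loop
vertex -2.071 2.134 -0.817
vertex -3.334 -0.105 -0.244
vertex -3.855 1.082 -1.165
endloop
endfacet
facet normal 0.414 -0.438 -0.798
outer loop
vertex -1.551 0.947 0.104
vertex -3.334 -0.105 -0.244
vertex -2.071 2.134 -0.817
endloop
endfacet

endsolid
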